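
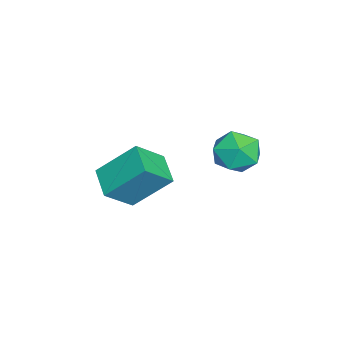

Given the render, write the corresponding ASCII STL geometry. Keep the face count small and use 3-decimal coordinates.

solid 
facet normal -0.860 -0.393 0.326
outer loop
vertex 2.157 -2.77 -1.065
vertex 1.393 -1.912 -2.045
vertex 2.295 -4.194 -2.418
endloop
endfacet
facet normal 0.506 -0.568 0.649
outer loop
vertex 3.447 -3.668 -2.855
vertex 2.157 -2.77 -1.065
vertex 2.295 -4.194 -2.418
endloop
endfacet
facet normal -0.860 -0.393 0.326
outer loop
vertex 2.295 -4.194 -2.418
vertex 1.393 -1.912 -2.045
vertex 1.531 -3.337 -3.399
endloop
endfacet
facet normal 0.070 -0.724 -0.687
outer loop
vertex 1.531 -3.337 -3.399
vertex 3.447 -3.668 -2.855
vertex 2.295 -4.194 -2.418
endloop
endfacet
facet normal -0.069 0.723 0.687
outer loop
vertex 2.157 -2.77 -1.065
vertex 2.545 -1.386 -2.482
vertex 1.393 -1.912 -2.045
endloop
endfacet
facet normal 0.506 -0.568 0.649
outer loop
vertex 3.309 -2.243 -1.501
vertex 2.157 -2.77 -1.065
vertex 3.447 -3.668 -2.855
endloop
endfacet
facet normal -0.071 0.723 0.687
outer loop
vertex 3.309 -2.243 -1.501
vertex 2.545 -1.386 -2.482
vertex 2.157 -2.77 -1.065
endloop
endfacet
facet normal -0.506 0.568 -0.649
outer loop
vertex 1.393 -1.912 -2.045
vertex 2.545 -1.386 -2.482
vertex 1.531 -3.337 -3.399
endloop
endfacet
facet normal 0.070 -0.723 -0.688
outer loop
vertex 2.683 -2.81 -3.835
vertex 3.447 -3.668 -2.855
vertex 1.531 -3.337 -3.399
endloop
endfacet
facet normal -0.506 0.568 -0.649
outer loop
vertex 1.531 -3.337 -3.399
vertex 2.545 -1.386 -2.482
vertex 2.683 -2.81 -3.835
endloop
endfacet
facet normal 0.860 0.393 -0.326
outer loop
vertex 2.683 -2.81 -3.835
vertex 3.309 -2.243 -1.501
vertex 3.447 -3.668 -2.855
endloop
endfacet
facet normal 0.860 0.393 -0.326
outer loop
vertex 2.545 -1.386 -2.482
vertex 3.309 -2.243 -1.501
vertex 2.683 -2.81 -3.835
endloop
endfacet
facet normal -0.536 0.284 0.795
outer loop
vertex 2.69 1.55 0.078
vertex 1.949 0.965 -0.212
vertex 2.651 0.612 0.387
endloop
endfacet
facet normal 0.163 0.303 0.939
outer loop
vertex 2.69 1.55 0.078
vertex 2.651 0.612 0.387
vertex 3.515 1.005 0.11
endloop
endfacet
facet normal 0.473 0.744 0.473
outer loop
vertex 2.69 1.55 0.078
vertex 3.515 1.005 0.11
vertex 3.346 1.602 -0.66
endloop
endfacet
facet normal -0.034 0.999 0.040
outer loop
vertex 2.69 1.55 0.078
vertex 3.346 1.602 -0.66
vertex 2.378 1.577 -0.859
endloop
endfacet
facet normal -0.658 0.714 0.240
outer loop
vertex 2.69 1.55 0.078
vertex 2.378 1.577 -0.859
vertex 1.949 0.965 -0.212
endloop
endfacet
facet normal 0.427 -0.353 0.832
outer loop
vertex 3.515 1.005 0.11
vertex 2.651 0.612 0.387
vertex 3.282 0.083 -0.161
endloop
endfacet
facet normal -0.703 -0.381 0.600
outer loop
vertex 2.651 0.612 0.387
vertex 1.949 0.965 -0.212
vertex 2.314 0.058 -0.36
endloop
endfacet
facet normal -0.901 0.315 -0.299
outer loop
vertex 1.949 0.965 -0.212
vertex 2.378 1.577 -0.859
vertex 2.145 0.655 -1.13
endloop
endfacet
facet normal 0.108 0.775 -0.623
outer loop
vertex 2.378 1.577 -0.859
vertex 3.346 1.602 -0.66
vertex 3.009 1.048 -1.407
endloop
endfacet
facet normal 0.929 0.361 0.076
outer loop
vertex 3.346 1.602 -0.66
vertex 3.515 1.005 0.11
vertex 3.711 0.695 -0.808
endloop
endfacet
facet normal 0.034 -0.999 -0.040
outer loop
vertex 2.97 0.11 -1.098
vertex 3.282 0.083 -0.161
vertex 2.314 0.058 -0.36
endloop
endfacet
facet normal -0.473 -0.744 -0.473
outer loop
vertex 2.97 0.11 -1.098
vertex 2.314 0.058 -0.36
vertex 2.145 0.655 -1.13
endloop
endfacet
facet normal -0.163 -0.303 -0.939
outer loop
vertex 2.97 0.11 -1.098
vertex 2.145 0.655 -1.13
vertex 3.009 1.048 -1.407
endloop
endfacet
facet normal 0.536 -0.284 -0.795
outer loop
vertex 2.97 0.11 -1.098
vertex 3.009 1.048 -1.407
vertex 3.711 0.695 -0.808
endloop
endfacet
facet normal 0.658 -0.714 -0.240
outer loop
vertex 2.97 0.11 -1.098
vertex 3.711 0.695 -0.808
vertex 3.282 0.083 -0.161
endloop
endfacet
facet normal -0.108 -0.775 0.623
outer loop
vertex 2.314 0.058 -0.36
vertex 3.282 0.083 -0.161
vertex 2.651 0.612 0.387
endloop
endfacet
facet normal -0.929 -0.361 -0.076
outer loop
vertex 2.145 0.655 -1.13
vertex 2.314 0.058 -0.36
vertex 1.949 0.965 -0.212
endloop
endfacet
facet normal -0.427 0.353 -0.832
outer loop
vertex 3.009 1.048 -1.407
vertex 2.145 0.655 -1.13
vertex 2.378 1.577 -0.859
endloop
endfacet
facet normal 0.703 0.381 -0.600
outer loop
vertex 3.711 0.695 -0.808
vertex 3.009 1.048 -1.407
vertex 3.346 1.602 -0.66
endloop
endfacet
facet normal 0.901 -0.315 0.299
outer loop
vertex 3.282 0.083 -0.161
vertex 3.711 0.695 -0.808
vertex 3.515 1.005 0.11
endloop
endfacet

endsolid


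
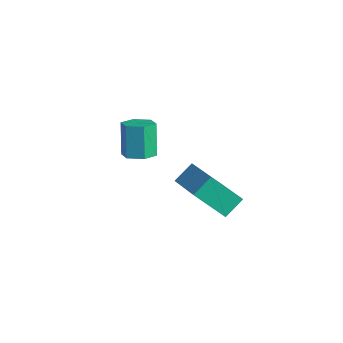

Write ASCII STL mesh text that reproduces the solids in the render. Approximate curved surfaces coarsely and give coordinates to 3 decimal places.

solid 
facet normal -0.459 -0.505 0.731
outer loop
vertex 2.204 -1.952 -2.168
vertex 0.773 -1.53 -2.774
vertex 2.202 -2.643 -2.646
endloop
endfacet
facet normal 0.889 -0.263 0.376
outer loop
vertex 2.867 -1.91 -3.706
vertex 2.204 -1.952 -2.168
vertex 2.202 -2.643 -2.646
endloop
endfacet
facet normal -0.459 -0.505 0.731
outer loop
vertex 2.202 -2.643 -2.646
vertex 0.773 -1.53 -2.774
vertex 0.772 -2.221 -3.252
endloop
endfacet
facet normal -0.001 -0.822 -0.569
outer loop
vertex 0.772 -2.221 -3.252
vertex 2.867 -1.91 -3.706
vertex 2.202 -2.643 -2.646
endloop
endfacet
facet normal 0.001 0.822 0.569
outer loop
vertex 2.204 -1.952 -2.168
vertex 1.438 -0.797 -3.834
vertex 0.773 -1.53 -2.774
endloop
endfacet
facet normal 0.889 -0.261 0.376
outer loop
vertex 2.868 -1.219 -3.228
vertex 2.204 -1.952 -2.168
vertex 2.867 -1.91 -3.706
endloop
endfacet
facet normal 0.001 0.822 0.569
outer loop
vertex 2.868 -1.219 -3.228
vertex 1.438 -0.797 -3.834
vertex 2.204 -1.952 -2.168
endloop
endfacet
facet normal -0.889 0.262 -0.377
outer loop
vertex 0.773 -1.53 -2.774
vertex 1.438 -0.797 -3.834
vertex 0.772 -2.221 -3.252
endloop
endfacet
facet normal -0.001 -0.822 -0.569
outer loop
vertex 1.436 -1.488 -4.312
vertex 2.867 -1.91 -3.706
vertex 0.772 -2.221 -3.252
endloop
endfacet
facet normal -0.889 0.262 -0.375
outer loop
vertex 0.772 -2.221 -3.252
vertex 1.438 -0.797 -3.834
vertex 1.436 -1.488 -4.312
endloop
endfacet
facet normal 0.459 0.505 -0.731
outer loop
vertex 1.436 -1.488 -4.312
vertex 2.868 -1.219 -3.228
vertex 2.867 -1.91 -3.706
endloop
endfacet
facet normal 0.459 0.505 -0.731
outer loop
vertex 1.438 -0.797 -3.834
vertex 2.868 -1.219 -3.228
vertex 1.436 -1.488 -4.312
endloop
endfacet
facet normal 0.347 -0.261 -0.901
outer loop
vertex -1.034 -1.494 -3.681
vertex -1.48 -1.876 -3.742
vertex -1.541 -1.319 -3.927
endloop
endfacet
facet normal 0.376 0.919 -0.122
outer loop
vertex -1.034 -1.494 -3.681
vertex -1.541 -1.319 -3.927
vertex -1.475 -1.162 -2.537
endloop
endfacet
facet normal 0.376 0.919 -0.122
outer loop
vertex -1.475 -1.162 -2.537
vertex -1.541 -1.319 -3.927
vertex -1.982 -0.987 -2.783
endloop
endfacet
facet normal -0.347 0.261 0.901
outer loop
vertex -1.475 -1.162 -2.537
vertex -1.982 -0.987 -2.783
vertex -1.92 -1.544 -2.598
endloop
endfacet
facet normal 0.347 -0.261 -0.901
outer loop
vertex -1.541 -1.319 -3.927
vertex -1.48 -1.876 -3.742
vertex -1.987 -1.701 -3.988
endloop
endfacet
facet normal -0.556 0.716 -0.422
outer loop
vertex -1.541 -1.319 -3.927
vertex -1.987 -1.701 -3.988
vertex -1.982 -0.987 -2.783
endloop
endfacet
facet normal -0.557 0.716 -0.422
outer loop
vertex -1.982 -0.987 -2.783
vertex -1.987 -1.701 -3.988
vertex -2.427 -1.369 -2.844
endloop
endfacet
facet normal -0.347 0.261 0.901
outer loop
vertex -1.982 -0.987 -2.783
vertex -2.427 -1.369 -2.844
vertex -1.92 -1.544 -2.598
endloop
endfacet
facet normal 0.347 -0.261 -0.901
outer loop
vertex -1.987 -1.701 -3.988
vertex -1.48 -1.876 -3.742
vertex -1.925 -2.258 -3.803
endloop
endfacet
facet normal -0.932 -0.203 -0.300
outer loop
vertex -1.987 -1.701 -3.988
vertex -1.925 -2.258 -3.803
vertex -2.427 -1.369 -2.844
endloop
endfacet
facet normal -0.932 -0.202 -0.301
outer loop
vertex -2.427 -1.369 -2.844
vertex -1.925 -2.258 -3.803
vertex -2.366 -1.926 -2.659
endloop
endfacet
facet normal -0.347 0.261 0.901
outer loop
vertex -2.427 -1.369 -2.844
vertex -2.366 -1.926 -2.659
vertex -1.92 -1.544 -2.598
endloop
endfacet
facet normal 0.347 -0.261 -0.901
outer loop
vertex -1.925 -2.258 -3.803
vertex -1.48 -1.876 -3.742
vertex -1.418 -2.433 -3.557
endloop
endfacet
facet normal -0.376 -0.919 0.122
outer loop
vertex -1.925 -2.258 -3.803
vertex -1.418 -2.433 -3.557
vertex -2.366 -1.926 -2.659
endloop
endfacet
facet normal -0.376 -0.919 0.122
outer loop
vertex -2.366 -1.926 -2.659
vertex -1.418 -2.433 -3.557
vertex -1.859 -2.101 -2.413
endloop
endfacet
facet normal -0.347 0.261 0.901
outer loop
vertex -2.366 -1.926 -2.659
vertex -1.859 -2.101 -2.413
vertex -1.92 -1.544 -2.598
endloop
endfacet
facet normal 0.347 -0.261 -0.901
outer loop
vertex -1.418 -2.433 -3.557
vertex -1.48 -1.876 -3.742
vertex -0.973 -2.051 -3.496
endloop
endfacet
facet normal 0.556 -0.716 0.422
outer loop
vertex -1.418 -2.433 -3.557
vertex -0.973 -2.051 -3.496
vertex -1.859 -2.101 -2.413
endloop
endfacet
facet normal 0.556 -0.716 0.422
outer loop
vertex -1.859 -2.101 -2.413
vertex -0.973 -2.051 -3.496
vertex -1.413 -1.719 -2.352
endloop
endfacet
facet normal -0.347 0.261 0.901
outer loop
vertex -1.859 -2.101 -2.413
vertex -1.413 -1.719 -2.352
vertex -1.92 -1.544 -2.598
endloop
endfacet
facet normal 0.347 -0.261 -0.901
outer loop
vertex -0.973 -2.051 -3.496
vertex -1.48 -1.876 -3.742
vertex -1.034 -1.494 -3.681
endloop
endfacet
facet normal 0.932 0.202 0.300
outer loop
vertex -0.973 -2.051 -3.496
vertex -1.034 -1.494 -3.681
vertex -1.413 -1.719 -2.352
endloop
endfacet
facet normal 0.932 0.203 0.300
outer loop
vertex -1.413 -1.719 -2.352
vertex -1.034 -1.494 -3.681
vertex -1.475 -1.162 -2.537
endloop
endfacet
facet normal -0.347 0.261 0.901
outer loop
vertex -1.413 -1.719 -2.352
vertex -1.475 -1.162 -2.537
vertex -1.92 -1.544 -2.598
endloop
endfacet

endsolid


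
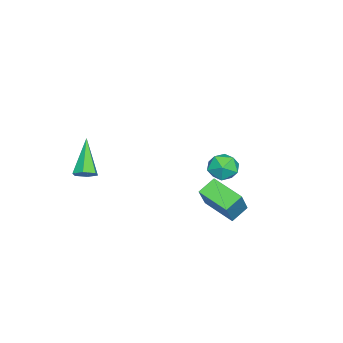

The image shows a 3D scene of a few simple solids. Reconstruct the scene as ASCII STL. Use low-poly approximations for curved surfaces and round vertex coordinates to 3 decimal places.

solid 
facet normal -0.725 0.467 0.506
outer loop
vertex 2.235 1.65 0.784
vertex 2.793 2.959 0.376
vertex 1.382 1.637 -0.426
endloop
endfacet
facet normal -0.378 -0.884 0.276
outer loop
vertex 2.027 1.221 -0.876
vertex 2.235 1.65 0.784
vertex 1.382 1.637 -0.426
endloop
endfacet
facet normal -0.725 0.467 0.507
outer loop
vertex 1.382 1.637 -0.426
vertex 2.793 2.959 0.376
vertex 1.94 2.946 -0.833
endloop
endfacet
facet normal -0.576 -0.009 -0.817
outer loop
vertex 1.94 2.946 -0.833
vertex 2.027 1.221 -0.876
vertex 1.382 1.637 -0.426
endloop
endfacet
facet normal 0.576 0.009 0.817
outer loop
vertex 2.235 1.65 0.784
vertex 3.438 2.543 -0.074
vertex 2.793 2.959 0.376
endloop
endfacet
facet normal -0.377 -0.884 0.276
outer loop
vertex 2.88 1.234 0.333
vertex 2.235 1.65 0.784
vertex 2.027 1.221 -0.876
endloop
endfacet
facet normal 0.577 0.008 0.817
outer loop
vertex 2.88 1.234 0.333
vertex 3.438 2.543 -0.074
vertex 2.235 1.65 0.784
endloop
endfacet
facet normal 0.378 0.884 -0.276
outer loop
vertex 2.793 2.959 0.376
vertex 3.438 2.543 -0.074
vertex 1.94 2.946 -0.833
endloop
endfacet
facet normal -0.577 -0.009 -0.817
outer loop
vertex 2.585 2.53 -1.284
vertex 2.027 1.221 -0.876
vertex 1.94 2.946 -0.833
endloop
endfacet
facet normal 0.377 0.884 -0.276
outer loop
vertex 1.94 2.946 -0.833
vertex 3.438 2.543 -0.074
vertex 2.585 2.53 -1.284
endloop
endfacet
facet normal 0.725 -0.467 -0.506
outer loop
vertex 2.585 2.53 -1.284
vertex 2.88 1.234 0.333
vertex 2.027 1.221 -0.876
endloop
endfacet
facet normal 0.725 -0.467 -0.506
outer loop
vertex 3.438 2.543 -0.074
vertex 2.88 1.234 0.333
vertex 2.585 2.53 -1.284
endloop
endfacet
facet normal -0.208 0.927 0.313
outer loop
vertex -1.047 1.621 -0.912
vertex -1.804 1.442 -0.886
vertex -1.356 1.331 -0.259
endloop
endfacet
facet normal 0.441 0.724 0.530
outer loop
vertex -1.047 1.621 -0.912
vertex -1.356 1.331 -0.259
vertex -0.659 1.085 -0.503
endloop
endfacet
facet normal 0.826 0.562 -0.047
outer loop
vertex -1.047 1.621 -0.912
vertex -0.659 1.085 -0.503
vertex -0.676 1.045 -1.279
endloop
endfacet
facet normal 0.415 0.664 -0.623
outer loop
vertex -1.047 1.621 -0.912
vertex -0.676 1.045 -1.279
vertex -1.384 1.265 -1.516
endloop
endfacet
facet normal -0.224 0.889 -0.399
outer loop
vertex -1.047 1.621 -0.912
vertex -1.384 1.265 -1.516
vertex -1.804 1.442 -0.886
endloop
endfacet
facet normal 0.368 0.130 0.921
outer loop
vertex -0.659 1.085 -0.503
vertex -1.356 1.331 -0.259
vertex -1.176 0.575 -0.224
endloop
endfacet
facet normal -0.683 0.458 0.569
outer loop
vertex -1.356 1.331 -0.259
vertex -1.804 1.442 -0.886
vertex -1.884 0.795 -0.461
endloop
endfacet
facet normal -0.708 0.398 -0.584
outer loop
vertex -1.804 1.442 -0.886
vertex -1.384 1.265 -1.516
vertex -1.901 0.755 -1.237
endloop
endfacet
facet normal 0.327 0.034 -0.944
outer loop
vertex -1.384 1.265 -1.516
vertex -0.676 1.045 -1.279
vertex -1.204 0.509 -1.481
endloop
endfacet
facet normal 0.991 -0.132 -0.015
outer loop
vertex -0.676 1.045 -1.279
vertex -0.659 1.085 -0.503
vertex -0.756 0.398 -0.854
endloop
endfacet
facet normal -0.415 -0.664 0.623
outer loop
vertex -1.513 0.219 -0.828
vertex -1.176 0.575 -0.224
vertex -1.884 0.795 -0.461
endloop
endfacet
facet normal -0.826 -0.562 0.047
outer loop
vertex -1.513 0.219 -0.828
vertex -1.884 0.795 -0.461
vertex -1.901 0.755 -1.237
endloop
endfacet
facet normal -0.441 -0.724 -0.530
outer loop
vertex -1.513 0.219 -0.828
vertex -1.901 0.755 -1.237
vertex -1.204 0.509 -1.481
endloop
endfacet
facet normal 0.208 -0.927 -0.313
outer loop
vertex -1.513 0.219 -0.828
vertex -1.204 0.509 -1.481
vertex -0.756 0.398 -0.854
endloop
endfacet
facet normal 0.224 -0.889 0.399
outer loop
vertex -1.513 0.219 -0.828
vertex -0.756 0.398 -0.854
vertex -1.176 0.575 -0.224
endloop
endfacet
facet normal -0.327 -0.034 0.944
outer loop
vertex -1.884 0.795 -0.461
vertex -1.176 0.575 -0.224
vertex -1.356 1.331 -0.259
endloop
endfacet
facet normal -0.991 0.132 0.015
outer loop
vertex -1.901 0.755 -1.237
vertex -1.884 0.795 -0.461
vertex -1.804 1.442 -0.886
endloop
endfacet
facet normal -0.368 -0.130 -0.921
outer loop
vertex -1.204 0.509 -1.481
vertex -1.901 0.755 -1.237
vertex -1.384 1.265 -1.516
endloop
endfacet
facet normal 0.683 -0.458 -0.569
outer loop
vertex -0.756 0.398 -0.854
vertex -1.204 0.509 -1.481
vertex -0.676 1.045 -1.279
endloop
endfacet
facet normal 0.708 -0.398 0.584
outer loop
vertex -1.176 0.575 -0.224
vertex -0.756 0.398 -0.854
vertex -0.659 1.085 -0.503
endloop
endfacet
facet normal 0.675 0.224 -0.703
outer loop
vertex 4.694 -3.287 1.542
vertex 4.407 -2.878 1.397
vertex 4.771 -2.823 1.764
endloop
endfacet
facet normal 0.538 -0.435 0.722
outer loop
vertex 4.694 -3.287 1.542
vertex 4.771 -2.823 1.764
vertex 3.193 -3.282 2.663
endloop
endfacet
facet normal 0.675 0.224 -0.703
outer loop
vertex 4.771 -2.823 1.764
vertex 4.407 -2.878 1.397
vertex 4.484 -2.414 1.619
endloop
endfacet
facet normal 0.312 0.504 0.805
outer loop
vertex 4.771 -2.823 1.764
vertex 4.484 -2.414 1.619
vertex 3.193 -3.282 2.663
endloop
endfacet
facet normal 0.675 0.225 -0.703
outer loop
vertex 4.484 -2.414 1.619
vertex 4.407 -2.878 1.397
vertex 4.12 -2.47 1.252
endloop
endfacet
facet normal -0.391 0.885 0.253
outer loop
vertex 4.484 -2.414 1.619
vertex 4.12 -2.47 1.252
vertex 3.193 -3.282 2.663
endloop
endfacet
facet normal 0.675 0.225 -0.703
outer loop
vertex 4.12 -2.47 1.252
vertex 4.407 -2.878 1.397
vertex 4.043 -2.934 1.03
endloop
endfacet
facet normal -0.865 0.326 -0.381
outer loop
vertex 4.12 -2.47 1.252
vertex 4.043 -2.934 1.03
vertex 3.193 -3.282 2.663
endloop
endfacet
facet normal 0.675 0.225 -0.703
outer loop
vertex 4.043 -2.934 1.03
vertex 4.407 -2.878 1.397
vertex 4.33 -3.342 1.175
endloop
endfacet
facet normal -0.639 -0.614 -0.463
outer loop
vertex 4.043 -2.934 1.03
vertex 4.33 -3.342 1.175
vertex 3.193 -3.282 2.663
endloop
endfacet
facet normal 0.675 0.224 -0.703
outer loop
vertex 4.33 -3.342 1.175
vertex 4.407 -2.878 1.397
vertex 4.694 -3.287 1.542
endloop
endfacet
facet normal 0.062 -0.994 0.087
outer loop
vertex 4.33 -3.342 1.175
vertex 4.694 -3.287 1.542
vertex 3.193 -3.282 2.663
endloop
endfacet

endsolid


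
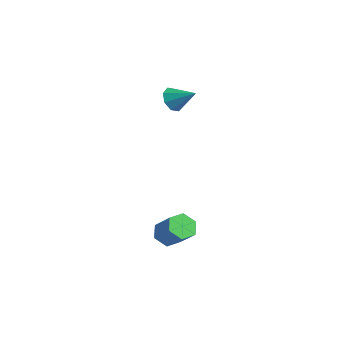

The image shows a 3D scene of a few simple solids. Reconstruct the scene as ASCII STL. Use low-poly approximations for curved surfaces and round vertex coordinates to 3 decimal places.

solid 
facet normal -0.744 -0.435 -0.508
outer loop
vertex -3.703 2.629 0.845
vertex -4.293 3.141 1.271
vertex -3.823 3.215 0.519
endloop
endfacet
facet normal 0.909 -0.044 -0.414
outer loop
vertex -3.703 2.629 0.845
vertex -3.823 3.215 0.519
vertex -3.067 3.859 2.109
endloop
endfacet
facet normal -0.744 -0.435 -0.508
outer loop
vertex -3.823 3.215 0.519
vertex -4.293 3.141 1.271
vertex -4.219 3.758 0.634
endloop
endfacet
facet normal 0.628 0.570 -0.530
outer loop
vertex -3.823 3.215 0.519
vertex -4.219 3.758 0.634
vertex -3.067 3.859 2.109
endloop
endfacet
facet normal -0.743 -0.435 -0.508
outer loop
vertex -4.219 3.758 0.634
vertex -4.293 3.141 1.271
vertex -4.658 3.939 1.121
endloop
endfacet
facet normal 0.174 0.964 -0.202
outer loop
vertex -4.219 3.758 0.634
vertex -4.658 3.939 1.121
vertex -3.067 3.859 2.109
endloop
endfacet
facet normal -0.743 -0.435 -0.508
outer loop
vertex -4.658 3.939 1.121
vertex -4.293 3.141 1.271
vertex -4.884 3.653 1.697
endloop
endfacet
facet normal -0.188 0.907 0.377
outer loop
vertex -4.658 3.939 1.121
vertex -4.884 3.653 1.697
vertex -3.067 3.859 2.109
endloop
endfacet
facet normal -0.743 -0.435 -0.508
outer loop
vertex -4.884 3.653 1.697
vertex -4.293 3.141 1.271
vertex -4.764 3.067 2.023
endloop
endfacet
facet normal -0.246 0.432 0.868
outer loop
vertex -4.884 3.653 1.697
vertex -4.764 3.067 2.023
vertex -3.067 3.859 2.109
endloop
endfacet
facet normal -0.743 -0.435 -0.508
outer loop
vertex -4.764 3.067 2.023
vertex -4.293 3.141 1.271
vertex -4.368 2.524 1.908
endloop
endfacet
facet normal 0.035 -0.182 0.983
outer loop
vertex -4.764 3.067 2.023
vertex -4.368 2.524 1.908
vertex -3.067 3.859 2.109
endloop
endfacet
facet normal -0.743 -0.435 -0.509
outer loop
vertex -4.368 2.524 1.908
vertex -4.293 3.141 1.271
vertex -3.928 2.343 1.421
endloop
endfacet
facet normal 0.489 -0.575 0.656
outer loop
vertex -4.368 2.524 1.908
vertex -3.928 2.343 1.421
vertex -3.067 3.859 2.109
endloop
endfacet
facet normal -0.744 -0.436 -0.507
outer loop
vertex -3.928 2.343 1.421
vertex -4.293 3.141 1.271
vertex -3.703 2.629 0.845
endloop
endfacet
facet normal 0.852 -0.518 0.076
outer loop
vertex -3.928 2.343 1.421
vertex -3.703 2.629 0.845
vertex -3.067 3.859 2.109
endloop
endfacet
facet normal -0.720 -0.062 -0.691
outer loop
vertex 2.875 -1.709 -5.173
vertex 2.312 -1.315 -4.622
vertex 2.8 -0.832 -5.173
endloop
endfacet
facet normal 0.689 0.059 -0.722
outer loop
vertex 2.875 -1.709 -5.173
vertex 2.8 -0.832 -5.173
vertex 4.17 -1.598 -3.928
endloop
endfacet
facet normal 0.689 0.059 -0.722
outer loop
vertex 4.17 -1.598 -3.928
vertex 2.8 -0.832 -5.173
vertex 4.095 -0.721 -3.928
endloop
endfacet
facet normal 0.720 0.062 0.691
outer loop
vertex 4.17 -1.598 -3.928
vertex 4.095 -0.721 -3.928
vertex 3.608 -1.205 -3.378
endloop
endfacet
facet normal -0.720 -0.062 -0.691
outer loop
vertex 2.8 -0.832 -5.173
vertex 2.312 -1.315 -4.622
vertex 2.237 -0.439 -4.622
endloop
endfacet
facet normal 0.270 0.893 -0.361
outer loop
vertex 2.8 -0.832 -5.173
vertex 2.237 -0.439 -4.622
vertex 4.095 -0.721 -3.928
endloop
endfacet
facet normal 0.270 0.893 -0.361
outer loop
vertex 4.095 -0.721 -3.928
vertex 2.237 -0.439 -4.622
vertex 3.533 -0.328 -3.377
endloop
endfacet
facet normal 0.720 0.061 0.691
outer loop
vertex 4.095 -0.721 -3.928
vertex 3.533 -0.328 -3.377
vertex 3.608 -1.205 -3.378
endloop
endfacet
facet normal -0.720 -0.062 -0.691
outer loop
vertex 2.237 -0.439 -4.622
vertex 2.312 -1.315 -4.622
vertex 1.75 -0.922 -4.072
endloop
endfacet
facet normal -0.418 0.833 0.361
outer loop
vertex 2.237 -0.439 -4.622
vertex 1.75 -0.922 -4.072
vertex 3.533 -0.328 -3.377
endloop
endfacet
facet normal -0.418 0.834 0.361
outer loop
vertex 3.533 -0.328 -3.377
vertex 1.75 -0.922 -4.072
vertex 3.045 -0.811 -2.827
endloop
endfacet
facet normal 0.720 0.061 0.692
outer loop
vertex 3.533 -0.328 -3.377
vertex 3.045 -0.811 -2.827
vertex 3.608 -1.205 -3.378
endloop
endfacet
facet normal -0.720 -0.062 -0.691
outer loop
vertex 1.75 -0.922 -4.072
vertex 2.312 -1.315 -4.622
vertex 1.825 -1.799 -4.072
endloop
endfacet
facet normal -0.689 -0.059 0.722
outer loop
vertex 1.75 -0.922 -4.072
vertex 1.825 -1.799 -4.072
vertex 3.045 -0.811 -2.827
endloop
endfacet
facet normal -0.689 -0.059 0.722
outer loop
vertex 3.045 -0.811 -2.827
vertex 1.825 -1.799 -4.072
vertex 3.12 -1.688 -2.827
endloop
endfacet
facet normal 0.720 0.062 0.691
outer loop
vertex 3.045 -0.811 -2.827
vertex 3.12 -1.688 -2.827
vertex 3.608 -1.205 -3.378
endloop
endfacet
facet normal -0.720 -0.061 -0.691
outer loop
vertex 1.825 -1.799 -4.072
vertex 2.312 -1.315 -4.622
vertex 2.387 -2.192 -4.623
endloop
endfacet
facet normal -0.270 -0.893 0.361
outer loop
vertex 1.825 -1.799 -4.072
vertex 2.387 -2.192 -4.623
vertex 3.12 -1.688 -2.827
endloop
endfacet
facet normal -0.270 -0.893 0.361
outer loop
vertex 3.12 -1.688 -2.827
vertex 2.387 -2.192 -4.623
vertex 3.683 -2.081 -3.378
endloop
endfacet
facet normal 0.720 0.062 0.691
outer loop
vertex 3.12 -1.688 -2.827
vertex 3.683 -2.081 -3.378
vertex 3.608 -1.205 -3.378
endloop
endfacet
facet normal -0.720 -0.061 -0.692
outer loop
vertex 2.387 -2.192 -4.623
vertex 2.312 -1.315 -4.622
vertex 2.875 -1.709 -5.173
endloop
endfacet
facet normal 0.418 -0.834 -0.361
outer loop
vertex 2.387 -2.192 -4.623
vertex 2.875 -1.709 -5.173
vertex 3.683 -2.081 -3.378
endloop
endfacet
facet normal 0.419 -0.833 -0.361
outer loop
vertex 3.683 -2.081 -3.378
vertex 2.875 -1.709 -5.173
vertex 4.17 -1.598 -3.928
endloop
endfacet
facet normal 0.720 0.062 0.691
outer loop
vertex 3.683 -2.081 -3.378
vertex 4.17 -1.598 -3.928
vertex 3.608 -1.205 -3.378
endloop
endfacet

endsolid


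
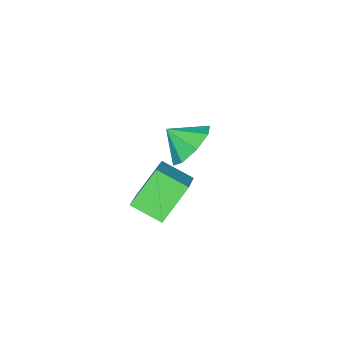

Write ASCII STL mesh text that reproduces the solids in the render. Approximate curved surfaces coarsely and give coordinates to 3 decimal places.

solid 
facet normal -0.300 0.754 -0.585
outer loop
vertex -2.259 -2.383 0.64
vertex -3.209 -2.754 0.65
vertex -2.686 -2.097 1.228
endloop
endfacet
facet normal 0.792 -0.064 0.607
outer loop
vertex -2.259 -2.383 0.64
vertex -2.686 -2.097 1.228
vertex -2.871 -3.606 1.31
endloop
endfacet
facet normal -0.300 0.754 -0.585
outer loop
vertex -2.686 -2.097 1.228
vertex -3.209 -2.754 0.65
vertex -3.419 -2.196 1.477
endloop
endfacet
facet normal 0.320 0.012 0.947
outer loop
vertex -2.686 -2.097 1.228
vertex -3.419 -2.196 1.477
vertex -2.871 -3.606 1.31
endloop
endfacet
facet normal -0.299 0.754 -0.585
outer loop
vertex -3.419 -2.196 1.477
vertex -3.209 -2.754 0.65
vertex -4.03 -2.621 1.241
endloop
endfacet
facet normal -0.228 -0.201 0.953
outer loop
vertex -3.419 -2.196 1.477
vertex -4.03 -2.621 1.241
vertex -2.871 -3.606 1.31
endloop
endfacet
facet normal -0.299 0.753 -0.585
outer loop
vertex -4.03 -2.621 1.241
vertex -3.209 -2.754 0.65
vertex -4.16 -3.125 0.659
endloop
endfacet
facet normal -0.529 -0.579 0.620
outer loop
vertex -4.03 -2.621 1.241
vertex -4.16 -3.125 0.659
vertex -2.871 -3.606 1.31
endloop
endfacet
facet normal -0.300 0.754 -0.584
outer loop
vertex -4.16 -3.125 0.659
vertex -3.209 -2.754 0.65
vertex -3.733 -3.411 0.071
endloop
endfacet
facet normal -0.408 -0.902 0.142
outer loop
vertex -4.16 -3.125 0.659
vertex -3.733 -3.411 0.071
vertex -2.871 -3.606 1.31
endloop
endfacet
facet normal -0.299 0.754 -0.585
outer loop
vertex -3.733 -3.411 0.071
vertex -3.209 -2.754 0.65
vertex -2.999 -3.313 -0.178
endloop
endfacet
facet normal 0.063 -0.978 -0.198
outer loop
vertex -3.733 -3.411 0.071
vertex -2.999 -3.313 -0.178
vertex -2.871 -3.606 1.31
endloop
endfacet
facet normal -0.300 0.754 -0.585
outer loop
vertex -2.999 -3.313 -0.178
vertex -3.209 -2.754 0.65
vertex -2.389 -2.887 0.058
endloop
endfacet
facet normal 0.612 -0.764 -0.203
outer loop
vertex -2.999 -3.313 -0.178
vertex -2.389 -2.887 0.058
vertex -2.871 -3.606 1.31
endloop
endfacet
facet normal -0.300 0.753 -0.585
outer loop
vertex -2.389 -2.887 0.058
vertex -3.209 -2.754 0.65
vertex -2.259 -2.383 0.64
endloop
endfacet
facet normal 0.913 -0.386 0.130
outer loop
vertex -2.389 -2.887 0.058
vertex -2.259 -2.383 0.64
vertex -2.871 -3.606 1.31
endloop
endfacet
facet normal -0.658 0.132 0.741
outer loop
vertex 0.345 -1.291 2.956
vertex 0.015 -0.21 2.471
vertex -0.802 -2.038 2.07
endloop
endfacet
facet normal 0.268 -0.879 0.394
outer loop
vertex 0.265 -2.25 0.869
vertex 0.345 -1.291 2.956
vertex -0.802 -2.038 2.07
endloop
endfacet
facet normal -0.659 0.132 0.741
outer loop
vertex -0.802 -2.038 2.07
vertex 0.015 -0.21 2.471
vertex -1.131 -0.956 1.585
endloop
endfacet
facet normal -0.703 -0.458 -0.544
outer loop
vertex -1.131 -0.956 1.585
vertex 0.265 -2.25 0.869
vertex -0.802 -2.038 2.07
endloop
endfacet
facet normal 0.703 0.459 0.544
outer loop
vertex 0.345 -1.291 2.956
vertex 1.082 -0.422 1.27
vertex 0.015 -0.21 2.471
endloop
endfacet
facet normal 0.268 -0.879 0.394
outer loop
vertex 1.411 -1.504 1.755
vertex 0.345 -1.291 2.956
vertex 0.265 -2.25 0.869
endloop
endfacet
facet normal 0.704 0.458 0.543
outer loop
vertex 1.411 -1.504 1.755
vertex 1.082 -0.422 1.27
vertex 0.345 -1.291 2.956
endloop
endfacet
facet normal -0.268 0.879 -0.393
outer loop
vertex 0.015 -0.21 2.471
vertex 1.082 -0.422 1.27
vertex -1.131 -0.956 1.585
endloop
endfacet
facet normal -0.703 -0.458 -0.543
outer loop
vertex -0.065 -1.169 0.384
vertex 0.265 -2.25 0.869
vertex -1.131 -0.956 1.585
endloop
endfacet
facet normal -0.268 0.879 -0.394
outer loop
vertex -1.131 -0.956 1.585
vertex 1.082 -0.422 1.27
vertex -0.065 -1.169 0.384
endloop
endfacet
facet normal 0.658 -0.131 -0.741
outer loop
vertex -0.065 -1.169 0.384
vertex 1.411 -1.504 1.755
vertex 0.265 -2.25 0.869
endloop
endfacet
facet normal 0.658 -0.132 -0.741
outer loop
vertex 1.082 -0.422 1.27
vertex 1.411 -1.504 1.755
vertex -0.065 -1.169 0.384
endloop
endfacet

endsolid


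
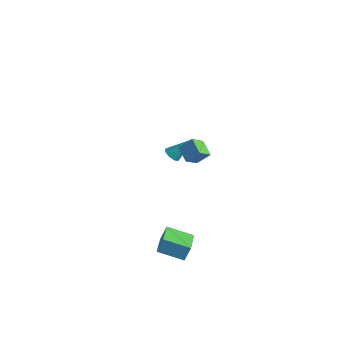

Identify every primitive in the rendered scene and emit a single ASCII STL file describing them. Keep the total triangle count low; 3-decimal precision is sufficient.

solid 
facet normal -0.723 0.671 -0.165
outer loop
vertex 2.949 -2.207 -1.852
vertex 3.922 -1.277 -2.334
vertex 2.845 -2.517 -2.658
endloop
endfacet
facet normal -0.680 -0.651 0.338
outer loop
vertex 4.038 -3.623 -2.386
vertex 2.949 -2.207 -1.852
vertex 2.845 -2.517 -2.658
endloop
endfacet
facet normal -0.723 0.671 -0.166
outer loop
vertex 2.845 -2.517 -2.658
vertex 3.922 -1.277 -2.334
vertex 3.819 -1.587 -3.141
endloop
endfacet
facet normal -0.119 -0.356 -0.927
outer loop
vertex 3.819 -1.587 -3.141
vertex 4.038 -3.623 -2.386
vertex 2.845 -2.517 -2.658
endloop
endfacet
facet normal 0.119 0.356 0.927
outer loop
vertex 2.949 -2.207 -1.852
vertex 5.115 -2.383 -2.062
vertex 3.922 -1.277 -2.334
endloop
endfacet
facet normal -0.681 -0.651 0.337
outer loop
vertex 4.141 -3.313 -1.579
vertex 2.949 -2.207 -1.852
vertex 4.038 -3.623 -2.386
endloop
endfacet
facet normal 0.119 0.357 0.927
outer loop
vertex 4.141 -3.313 -1.579
vertex 5.115 -2.383 -2.062
vertex 2.949 -2.207 -1.852
endloop
endfacet
facet normal 0.680 0.651 -0.337
outer loop
vertex 3.922 -1.277 -2.334
vertex 5.115 -2.383 -2.062
vertex 3.819 -1.587 -3.141
endloop
endfacet
facet normal -0.118 -0.356 -0.927
outer loop
vertex 5.011 -2.693 -2.868
vertex 4.038 -3.623 -2.386
vertex 3.819 -1.587 -3.141
endloop
endfacet
facet normal 0.681 0.650 -0.338
outer loop
vertex 3.819 -1.587 -3.141
vertex 5.115 -2.383 -2.062
vertex 5.011 -2.693 -2.868
endloop
endfacet
facet normal 0.723 -0.671 0.165
outer loop
vertex 5.011 -2.693 -2.868
vertex 4.141 -3.313 -1.579
vertex 4.038 -3.623 -2.386
endloop
endfacet
facet normal 0.723 -0.671 0.165
outer loop
vertex 5.115 -2.383 -2.062
vertex 4.141 -3.313 -1.579
vertex 5.011 -2.693 -2.868
endloop
endfacet
facet normal -0.391 -0.581 -0.714
outer loop
vertex -2.287 2.201 -1.609
vertex -2.76 2.39 -1.504
vertex -2.374 2.524 -1.824
endloop
endfacet
facet normal 0.967 0.106 -0.232
outer loop
vertex -2.287 2.201 -1.609
vertex -2.374 2.524 -1.824
vertex -2.1 3.37 -0.296
endloop
endfacet
facet normal -0.391 -0.580 -0.715
outer loop
vertex -2.374 2.524 -1.824
vertex -2.76 2.39 -1.504
vertex -2.686 2.769 -1.852
endloop
endfacet
facet normal 0.570 0.671 -0.474
outer loop
vertex -2.374 2.524 -1.824
vertex -2.686 2.769 -1.852
vertex -2.1 3.37 -0.296
endloop
endfacet
facet normal -0.390 -0.580 -0.715
outer loop
vertex -2.686 2.769 -1.852
vertex -2.76 2.39 -1.504
vertex -3.043 2.791 -1.675
endloop
endfacet
facet normal -0.103 0.940 -0.324
outer loop
vertex -2.686 2.769 -1.852
vertex -3.043 2.791 -1.675
vertex -2.1 3.37 -0.296
endloop
endfacet
facet normal -0.392 -0.581 -0.713
outer loop
vertex -3.043 2.791 -1.675
vertex -2.76 2.39 -1.504
vertex -3.233 2.579 -1.398
endloop
endfacet
facet normal -0.649 0.750 0.129
outer loop
vertex -3.043 2.791 -1.675
vertex -3.233 2.579 -1.398
vertex -2.1 3.37 -0.296
endloop
endfacet
facet normal -0.392 -0.579 -0.715
outer loop
vertex -3.233 2.579 -1.398
vertex -2.76 2.39 -1.504
vertex -3.147 2.255 -1.183
endloop
endfacet
facet normal -0.754 0.213 0.622
outer loop
vertex -3.233 2.579 -1.398
vertex -3.147 2.255 -1.183
vertex -2.1 3.37 -0.296
endloop
endfacet
facet normal -0.391 -0.580 -0.715
outer loop
vertex -3.147 2.255 -1.183
vertex -2.76 2.39 -1.504
vertex -2.834 2.011 -1.156
endloop
endfacet
facet normal -0.353 -0.357 0.865
outer loop
vertex -3.147 2.255 -1.183
vertex -2.834 2.011 -1.156
vertex -2.1 3.37 -0.296
endloop
endfacet
facet normal -0.391 -0.580 -0.715
outer loop
vertex -2.834 2.011 -1.156
vertex -2.76 2.39 -1.504
vertex -2.478 1.988 -1.332
endloop
endfacet
facet normal 0.314 -0.623 0.716
outer loop
vertex -2.834 2.011 -1.156
vertex -2.478 1.988 -1.332
vertex -2.1 3.37 -0.296
endloop
endfacet
facet normal -0.390 -0.580 -0.715
outer loop
vertex -2.478 1.988 -1.332
vertex -2.76 2.39 -1.504
vertex -2.287 2.201 -1.609
endloop
endfacet
facet normal 0.863 -0.433 0.262
outer loop
vertex -2.478 1.988 -1.332
vertex -2.287 2.201 -1.609
vertex -2.1 3.37 -0.296
endloop
endfacet
facet normal -0.500 -0.507 -0.702
outer loop
vertex 3.826 -1.714 3.188
vertex 2.983 -1.523 3.65
vertex 3.737 -0.984 2.724
endloop
endfacet
facet normal 0.860 -0.195 -0.472
outer loop
vertex 4.197 -0.517 3.37
vertex 3.826 -1.714 3.188
vertex 3.737 -0.984 2.724
endloop
endfacet
facet normal -0.500 -0.507 -0.702
outer loop
vertex 3.737 -0.984 2.724
vertex 2.983 -1.523 3.65
vertex 2.894 -0.793 3.186
endloop
endfacet
facet normal -0.102 0.839 -0.534
outer loop
vertex 2.894 -0.793 3.186
vertex 4.197 -0.517 3.37
vertex 3.737 -0.984 2.724
endloop
endfacet
facet normal 0.102 -0.839 0.534
outer loop
vertex 3.826 -1.714 3.188
vertex 3.443 -1.056 4.296
vertex 2.983 -1.523 3.65
endloop
endfacet
facet normal 0.860 -0.195 -0.472
outer loop
vertex 4.286 -1.247 3.834
vertex 3.826 -1.714 3.188
vertex 4.197 -0.517 3.37
endloop
endfacet
facet normal 0.102 -0.839 0.534
outer loop
vertex 4.286 -1.247 3.834
vertex 3.443 -1.056 4.296
vertex 3.826 -1.714 3.188
endloop
endfacet
facet normal -0.860 0.195 0.472
outer loop
vertex 2.983 -1.523 3.65
vertex 3.443 -1.056 4.296
vertex 2.894 -0.793 3.186
endloop
endfacet
facet normal -0.102 0.839 -0.534
outer loop
vertex 3.354 -0.326 3.832
vertex 4.197 -0.517 3.37
vertex 2.894 -0.793 3.186
endloop
endfacet
facet normal -0.860 0.195 0.472
outer loop
vertex 2.894 -0.793 3.186
vertex 3.443 -1.056 4.296
vertex 3.354 -0.326 3.832
endloop
endfacet
facet normal 0.500 0.507 0.702
outer loop
vertex 3.354 -0.326 3.832
vertex 4.286 -1.247 3.834
vertex 4.197 -0.517 3.37
endloop
endfacet
facet normal 0.500 0.507 0.702
outer loop
vertex 3.443 -1.056 4.296
vertex 4.286 -1.247 3.834
vertex 3.354 -0.326 3.832
endloop
endfacet

endsolid


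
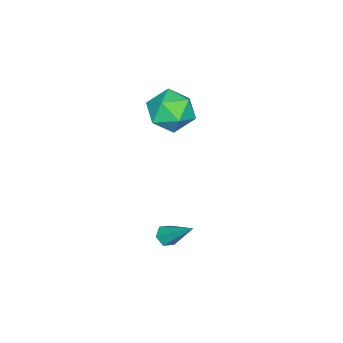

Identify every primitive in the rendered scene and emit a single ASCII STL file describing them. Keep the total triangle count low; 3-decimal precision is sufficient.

solid 
facet normal -0.573 0.780 0.251
outer loop
vertex -4.123 -0.134 2.505
vertex -4.945 -0.882 2.954
vertex -4.068 -0.464 3.656
endloop
endfacet
facet normal 0.119 0.956 0.268
outer loop
vertex -4.123 -0.134 2.505
vertex -4.068 -0.464 3.656
vertex -3.066 -0.405 3.0
endloop
endfacet
facet normal 0.392 0.838 -0.379
outer loop
vertex -4.123 -0.134 2.505
vertex -3.066 -0.405 3.0
vertex -3.324 -0.785 1.893
endloop
endfacet
facet normal -0.130 0.589 -0.797
outer loop
vertex -4.123 -0.134 2.505
vertex -3.324 -0.785 1.893
vertex -4.486 -1.08 1.865
endloop
endfacet
facet normal -0.726 0.554 -0.407
outer loop
vertex -4.123 -0.134 2.505
vertex -4.486 -1.08 1.865
vertex -4.945 -0.882 2.954
endloop
endfacet
facet normal 0.446 0.519 0.729
outer loop
vertex -3.066 -0.405 3.0
vertex -4.068 -0.464 3.656
vertex -3.234 -1.32 3.755
endloop
endfacet
facet normal -0.673 0.235 0.701
outer loop
vertex -4.068 -0.464 3.656
vertex -4.945 -0.882 2.954
vertex -4.396 -1.615 3.727
endloop
endfacet
facet normal -0.922 -0.132 -0.365
outer loop
vertex -4.945 -0.882 2.954
vertex -4.486 -1.08 1.865
vertex -4.654 -1.995 2.62
endloop
endfacet
facet normal 0.043 -0.074 -0.996
outer loop
vertex -4.486 -1.08 1.865
vertex -3.324 -0.785 1.893
vertex -3.652 -1.936 1.964
endloop
endfacet
facet normal 0.889 0.328 -0.320
outer loop
vertex -3.324 -0.785 1.893
vertex -3.066 -0.405 3.0
vertex -2.775 -1.518 2.666
endloop
endfacet
facet normal 0.130 -0.589 0.797
outer loop
vertex -3.597 -2.266 3.115
vertex -3.234 -1.32 3.755
vertex -4.396 -1.615 3.727
endloop
endfacet
facet normal -0.392 -0.838 0.379
outer loop
vertex -3.597 -2.266 3.115
vertex -4.396 -1.615 3.727
vertex -4.654 -1.995 2.62
endloop
endfacet
facet normal -0.119 -0.956 -0.268
outer loop
vertex -3.597 -2.266 3.115
vertex -4.654 -1.995 2.62
vertex -3.652 -1.936 1.964
endloop
endfacet
facet normal 0.573 -0.780 -0.251
outer loop
vertex -3.597 -2.266 3.115
vertex -3.652 -1.936 1.964
vertex -2.775 -1.518 2.666
endloop
endfacet
facet normal 0.726 -0.554 0.407
outer loop
vertex -3.597 -2.266 3.115
vertex -2.775 -1.518 2.666
vertex -3.234 -1.32 3.755
endloop
endfacet
facet normal -0.043 0.074 0.996
outer loop
vertex -4.396 -1.615 3.727
vertex -3.234 -1.32 3.755
vertex -4.068 -0.464 3.656
endloop
endfacet
facet normal -0.889 -0.328 0.320
outer loop
vertex -4.654 -1.995 2.62
vertex -4.396 -1.615 3.727
vertex -4.945 -0.882 2.954
endloop
endfacet
facet normal -0.446 -0.519 -0.729
outer loop
vertex -3.652 -1.936 1.964
vertex -4.654 -1.995 2.62
vertex -4.486 -1.08 1.865
endloop
endfacet
facet normal 0.673 -0.235 -0.701
outer loop
vertex -2.775 -1.518 2.666
vertex -3.652 -1.936 1.964
vertex -3.324 -0.785 1.893
endloop
endfacet
facet normal 0.922 0.132 0.365
outer loop
vertex -3.234 -1.32 3.755
vertex -2.775 -1.518 2.666
vertex -3.066 -0.405 3.0
endloop
endfacet
facet normal -0.170 -0.691 -0.702
outer loop
vertex -0.551 0.182 -3.226
vertex -1.057 0.085 -3.008
vertex -0.994 0.474 -3.406
endloop
endfacet
facet normal 0.611 0.644 -0.460
outer loop
vertex -0.551 0.182 -3.226
vertex -0.994 0.474 -3.406
vertex -0.703 1.535 -1.532
endloop
endfacet
facet normal -0.169 -0.691 -0.702
outer loop
vertex -0.994 0.474 -3.406
vertex -1.057 0.085 -3.008
vertex -1.5 0.376 -3.188
endloop
endfacet
facet normal -0.344 0.839 -0.422
outer loop
vertex -0.994 0.474 -3.406
vertex -1.5 0.376 -3.188
vertex -0.703 1.535 -1.532
endloop
endfacet
facet normal -0.168 -0.691 -0.704
outer loop
vertex -1.5 0.376 -3.188
vertex -1.057 0.085 -3.008
vertex -1.564 -0.013 -2.791
endloop
endfacet
facet normal -0.916 0.350 0.196
outer loop
vertex -1.5 0.376 -3.188
vertex -1.564 -0.013 -2.791
vertex -0.703 1.535 -1.532
endloop
endfacet
facet normal -0.167 -0.692 -0.703
outer loop
vertex -1.564 -0.013 -2.791
vertex -1.057 0.085 -3.008
vertex -1.121 -0.304 -2.61
endloop
endfacet
facet normal -0.536 -0.333 0.776
outer loop
vertex -1.564 -0.013 -2.791
vertex -1.121 -0.304 -2.61
vertex -0.703 1.535 -1.532
endloop
endfacet
facet normal -0.170 -0.691 -0.703
outer loop
vertex -1.121 -0.304 -2.61
vertex -1.057 0.085 -3.008
vertex -0.615 -0.207 -2.828
endloop
endfacet
facet normal 0.419 -0.528 0.738
outer loop
vertex -1.121 -0.304 -2.61
vertex -0.615 -0.207 -2.828
vertex -0.703 1.535 -1.532
endloop
endfacet
facet normal -0.170 -0.691 -0.703
outer loop
vertex -0.615 -0.207 -2.828
vertex -1.057 0.085 -3.008
vertex -0.551 0.182 -3.226
endloop
endfacet
facet normal 0.992 -0.040 0.121
outer loop
vertex -0.615 -0.207 -2.828
vertex -0.551 0.182 -3.226
vertex -0.703 1.535 -1.532
endloop
endfacet

endsolid


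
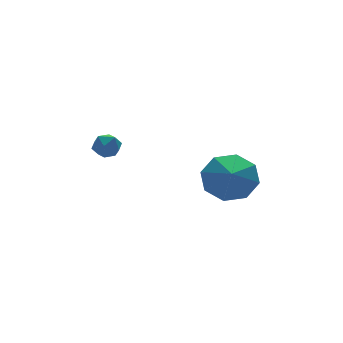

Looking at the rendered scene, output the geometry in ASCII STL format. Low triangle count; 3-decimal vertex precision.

solid 
facet normal 0.413 0.729 -0.546
outer loop
vertex 4.75 -1.866 -1.832
vertex 4.253 -2.245 -2.713
vertex 4.004 -1.528 -1.945
endloop
endfacet
facet normal -0.107 0.095 0.990
outer loop
vertex 4.75 -1.866 -1.832
vertex 4.004 -1.528 -1.945
vertex 3.567 -3.455 -1.807
endloop
endfacet
facet normal 0.412 0.729 -0.547
outer loop
vertex 4.004 -1.528 -1.945
vertex 4.253 -2.245 -2.713
vertex 3.404 -1.61 -2.507
endloop
endfacet
facet normal -0.684 0.205 0.700
outer loop
vertex 4.004 -1.528 -1.945
vertex 3.404 -1.61 -2.507
vertex 3.567 -3.455 -1.807
endloop
endfacet
facet normal 0.413 0.729 -0.546
outer loop
vertex 3.404 -1.61 -2.507
vertex 4.253 -2.245 -2.713
vertex 3.301 -2.064 -3.191
endloop
endfacet
facet normal -0.986 -0.025 0.165
outer loop
vertex 3.404 -1.61 -2.507
vertex 3.301 -2.064 -3.191
vertex 3.567 -3.455 -1.807
endloop
endfacet
facet normal 0.413 0.729 -0.546
outer loop
vertex 3.301 -2.064 -3.191
vertex 4.253 -2.245 -2.713
vertex 3.756 -2.624 -3.594
endloop
endfacet
facet normal -0.835 -0.460 -0.302
outer loop
vertex 3.301 -2.064 -3.191
vertex 3.756 -2.624 -3.594
vertex 3.567 -3.455 -1.807
endloop
endfacet
facet normal 0.412 0.729 -0.546
outer loop
vertex 3.756 -2.624 -3.594
vertex 4.253 -2.245 -2.713
vertex 4.502 -2.962 -3.482
endloop
endfacet
facet normal -0.319 -0.846 -0.427
outer loop
vertex 3.756 -2.624 -3.594
vertex 4.502 -2.962 -3.482
vertex 3.567 -3.455 -1.807
endloop
endfacet
facet normal 0.413 0.729 -0.546
outer loop
vertex 4.502 -2.962 -3.482
vertex 4.253 -2.245 -2.713
vertex 5.102 -2.88 -2.919
endloop
endfacet
facet normal 0.259 -0.956 -0.137
outer loop
vertex 4.502 -2.962 -3.482
vertex 5.102 -2.88 -2.919
vertex 3.567 -3.455 -1.807
endloop
endfacet
facet normal 0.413 0.729 -0.546
outer loop
vertex 5.102 -2.88 -2.919
vertex 4.253 -2.245 -2.713
vertex 5.204 -2.426 -2.236
endloop
endfacet
facet normal 0.561 -0.726 0.399
outer loop
vertex 5.102 -2.88 -2.919
vertex 5.204 -2.426 -2.236
vertex 3.567 -3.455 -1.807
endloop
endfacet
facet normal 0.413 0.729 -0.546
outer loop
vertex 5.204 -2.426 -2.236
vertex 4.253 -2.245 -2.713
vertex 4.75 -1.866 -1.832
endloop
endfacet
facet normal 0.410 -0.291 0.864
outer loop
vertex 5.204 -2.426 -2.236
vertex 4.75 -1.866 -1.832
vertex 3.567 -3.455 -1.807
endloop
endfacet
facet normal -0.752 0.543 0.373
outer loop
vertex 1.354 2.622 -2.235
vertex 0.965 2.131 -2.305
vertex 1.285 2.205 -1.767
endloop
endfacet
facet normal -0.127 0.750 0.649
outer loop
vertex 1.354 2.622 -2.235
vertex 1.285 2.205 -1.767
vertex 1.858 2.426 -1.91
endloop
endfacet
facet normal 0.297 0.948 0.112
outer loop
vertex 1.354 2.622 -2.235
vertex 1.858 2.426 -1.91
vertex 1.892 2.489 -2.536
endloop
endfacet
facet normal -0.065 0.864 -0.499
outer loop
vertex 1.354 2.622 -2.235
vertex 1.892 2.489 -2.536
vertex 1.34 2.306 -2.781
endloop
endfacet
facet normal -0.714 0.614 -0.337
outer loop
vertex 1.354 2.622 -2.235
vertex 1.34 2.306 -2.781
vertex 0.965 2.131 -2.305
endloop
endfacet
facet normal 0.170 0.186 0.968
outer loop
vertex 1.858 2.426 -1.91
vertex 1.285 2.205 -1.767
vertex 1.78 1.814 -1.779
endloop
endfacet
facet normal -0.841 -0.150 0.521
outer loop
vertex 1.285 2.205 -1.767
vertex 0.965 2.131 -2.305
vertex 1.228 1.631 -2.024
endloop
endfacet
facet normal -0.779 -0.035 -0.626
outer loop
vertex 0.965 2.131 -2.305
vertex 1.34 2.306 -2.781
vertex 1.262 1.694 -2.65
endloop
endfacet
facet normal 0.271 0.371 -0.888
outer loop
vertex 1.34 2.306 -2.781
vertex 1.892 2.489 -2.536
vertex 1.835 1.915 -2.793
endloop
endfacet
facet normal 0.857 0.506 0.097
outer loop
vertex 1.892 2.489 -2.536
vertex 1.858 2.426 -1.91
vertex 2.155 1.989 -2.255
endloop
endfacet
facet normal 0.065 -0.864 0.499
outer loop
vertex 1.766 1.498 -2.325
vertex 1.78 1.814 -1.779
vertex 1.228 1.631 -2.024
endloop
endfacet
facet normal -0.297 -0.948 -0.112
outer loop
vertex 1.766 1.498 -2.325
vertex 1.228 1.631 -2.024
vertex 1.262 1.694 -2.65
endloop
endfacet
facet normal 0.127 -0.750 -0.649
outer loop
vertex 1.766 1.498 -2.325
vertex 1.262 1.694 -2.65
vertex 1.835 1.915 -2.793
endloop
endfacet
facet normal 0.752 -0.543 -0.373
outer loop
vertex 1.766 1.498 -2.325
vertex 1.835 1.915 -2.793
vertex 2.155 1.989 -2.255
endloop
endfacet
facet normal 0.714 -0.614 0.337
outer loop
vertex 1.766 1.498 -2.325
vertex 2.155 1.989 -2.255
vertex 1.78 1.814 -1.779
endloop
endfacet
facet normal -0.271 -0.371 0.888
outer loop
vertex 1.228 1.631 -2.024
vertex 1.78 1.814 -1.779
vertex 1.285 2.205 -1.767
endloop
endfacet
facet normal -0.857 -0.506 -0.097
outer loop
vertex 1.262 1.694 -2.65
vertex 1.228 1.631 -2.024
vertex 0.965 2.131 -2.305
endloop
endfacet
facet normal -0.170 -0.186 -0.968
outer loop
vertex 1.835 1.915 -2.793
vertex 1.262 1.694 -2.65
vertex 1.34 2.306 -2.781
endloop
endfacet
facet normal 0.841 0.150 -0.521
outer loop
vertex 2.155 1.989 -2.255
vertex 1.835 1.915 -2.793
vertex 1.892 2.489 -2.536
endloop
endfacet
facet normal 0.779 0.035 0.626
outer loop
vertex 1.78 1.814 -1.779
vertex 2.155 1.989 -2.255
vertex 1.858 2.426 -1.91
endloop
endfacet

endsolid


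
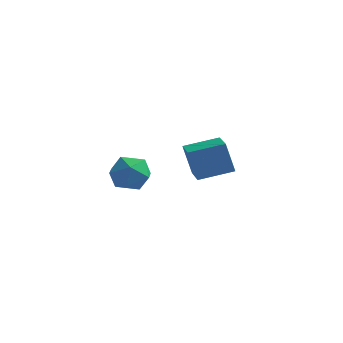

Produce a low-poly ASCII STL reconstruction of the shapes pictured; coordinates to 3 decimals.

solid 
facet normal -0.637 0.764 -0.098
outer loop
vertex -2.448 2.958 1.244
vertex -1.033 4.198 1.716
vertex -1.984 3.114 -0.561
endloop
endfacet
facet normal -0.730 -0.639 -0.243
outer loop
vertex -0.907 1.822 -0.396
vertex -2.448 2.958 1.244
vertex -1.984 3.114 -0.561
endloop
endfacet
facet normal -0.637 0.765 -0.098
outer loop
vertex -1.984 3.114 -0.561
vertex -1.033 4.198 1.716
vertex -0.568 4.354 -0.089
endloop
endfacet
facet normal 0.248 0.084 -0.965
outer loop
vertex -0.568 4.354 -0.089
vertex -0.907 1.822 -0.396
vertex -1.984 3.114 -0.561
endloop
endfacet
facet normal -0.248 -0.084 0.965
outer loop
vertex -2.448 2.958 1.244
vertex 0.044 2.906 1.881
vertex -1.033 4.198 1.716
endloop
endfacet
facet normal -0.730 -0.639 -0.243
outer loop
vertex -1.372 1.666 1.409
vertex -2.448 2.958 1.244
vertex -0.907 1.822 -0.396
endloop
endfacet
facet normal -0.248 -0.084 0.965
outer loop
vertex -1.372 1.666 1.409
vertex 0.044 2.906 1.881
vertex -2.448 2.958 1.244
endloop
endfacet
facet normal 0.730 0.639 0.243
outer loop
vertex -1.033 4.198 1.716
vertex 0.044 2.906 1.881
vertex -0.568 4.354 -0.089
endloop
endfacet
facet normal 0.249 0.084 -0.965
outer loop
vertex 0.508 3.062 0.076
vertex -0.907 1.822 -0.396
vertex -0.568 4.354 -0.089
endloop
endfacet
facet normal 0.730 0.639 0.243
outer loop
vertex -0.568 4.354 -0.089
vertex 0.044 2.906 1.881
vertex 0.508 3.062 0.076
endloop
endfacet
facet normal 0.637 -0.764 0.098
outer loop
vertex 0.508 3.062 0.076
vertex -1.372 1.666 1.409
vertex -0.907 1.822 -0.396
endloop
endfacet
facet normal 0.637 -0.765 0.098
outer loop
vertex 0.044 2.906 1.881
vertex -1.372 1.666 1.409
vertex 0.508 3.062 0.076
endloop
endfacet
facet normal -0.808 -0.355 0.470
outer loop
vertex -2.966 -2.729 1.446
vertex -2.425 -3.737 1.615
vertex -2.337 -2.894 2.402
endloop
endfacet
facet normal -0.753 0.352 0.556
outer loop
vertex -2.966 -2.729 1.446
vertex -2.337 -2.894 2.402
vertex -2.281 -1.885 1.84
endloop
endfacet
facet normal -0.752 0.653 -0.091
outer loop
vertex -2.966 -2.729 1.446
vertex -2.281 -1.885 1.84
vertex -2.334 -2.104 0.706
endloop
endfacet
facet normal -0.806 0.133 -0.577
outer loop
vertex -2.966 -2.729 1.446
vertex -2.334 -2.104 0.706
vertex -2.423 -3.249 0.567
endloop
endfacet
facet normal -0.841 -0.490 -0.230
outer loop
vertex -2.966 -2.729 1.446
vertex -2.423 -3.249 0.567
vertex -2.425 -3.737 1.615
endloop
endfacet
facet normal -0.124 0.488 0.864
outer loop
vertex -2.281 -1.885 1.84
vertex -2.337 -2.894 2.402
vertex -1.317 -2.371 2.253
endloop
endfacet
facet normal -0.213 -0.655 0.725
outer loop
vertex -2.337 -2.894 2.402
vertex -2.425 -3.737 1.615
vertex -1.406 -3.516 2.114
endloop
endfacet
facet normal -0.266 -0.874 -0.407
outer loop
vertex -2.425 -3.737 1.615
vertex -2.423 -3.249 0.567
vertex -1.459 -3.735 0.98
endloop
endfacet
facet normal -0.210 0.134 -0.968
outer loop
vertex -2.423 -3.249 0.567
vertex -2.334 -2.104 0.706
vertex -1.403 -2.726 0.418
endloop
endfacet
facet normal -0.122 0.976 -0.183
outer loop
vertex -2.334 -2.104 0.706
vertex -2.281 -1.885 1.84
vertex -1.315 -1.883 1.205
endloop
endfacet
facet normal 0.806 -0.133 0.577
outer loop
vertex -0.774 -2.891 1.374
vertex -1.317 -2.371 2.253
vertex -1.406 -3.516 2.114
endloop
endfacet
facet normal 0.752 -0.653 0.091
outer loop
vertex -0.774 -2.891 1.374
vertex -1.406 -3.516 2.114
vertex -1.459 -3.735 0.98
endloop
endfacet
facet normal 0.753 -0.352 -0.556
outer loop
vertex -0.774 -2.891 1.374
vertex -1.459 -3.735 0.98
vertex -1.403 -2.726 0.418
endloop
endfacet
facet normal 0.808 0.355 -0.470
outer loop
vertex -0.774 -2.891 1.374
vertex -1.403 -2.726 0.418
vertex -1.315 -1.883 1.205
endloop
endfacet
facet normal 0.841 0.490 0.230
outer loop
vertex -0.774 -2.891 1.374
vertex -1.315 -1.883 1.205
vertex -1.317 -2.371 2.253
endloop
endfacet
facet normal 0.210 -0.134 0.968
outer loop
vertex -1.406 -3.516 2.114
vertex -1.317 -2.371 2.253
vertex -2.337 -2.894 2.402
endloop
endfacet
facet normal 0.122 -0.976 0.183
outer loop
vertex -1.459 -3.735 0.98
vertex -1.406 -3.516 2.114
vertex -2.425 -3.737 1.615
endloop
endfacet
facet normal 0.124 -0.488 -0.864
outer loop
vertex -1.403 -2.726 0.418
vertex -1.459 -3.735 0.98
vertex -2.423 -3.249 0.567
endloop
endfacet
facet normal 0.213 0.655 -0.725
outer loop
vertex -1.315 -1.883 1.205
vertex -1.403 -2.726 0.418
vertex -2.334 -2.104 0.706
endloop
endfacet
facet normal 0.266 0.874 0.407
outer loop
vertex -1.317 -2.371 2.253
vertex -1.315 -1.883 1.205
vertex -2.281 -1.885 1.84
endloop
endfacet

endsolid


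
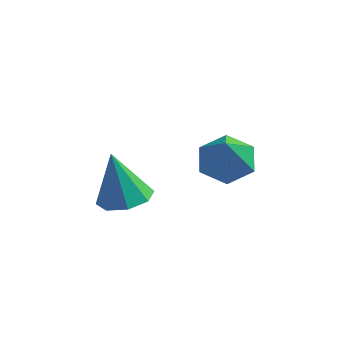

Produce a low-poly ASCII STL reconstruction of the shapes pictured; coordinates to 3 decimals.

solid 
facet normal -0.092 0.471 -0.877
outer loop
vertex 4.058 -3.102 0.131
vertex 3.556 -3.552 -0.058
vertex 3.388 -2.961 0.277
endloop
endfacet
facet normal 0.287 0.549 0.785
outer loop
vertex 4.058 -3.102 0.131
vertex 3.388 -2.961 0.277
vertex 3.664 -4.108 0.978
endloop
endfacet
facet normal -0.092 0.471 -0.877
outer loop
vertex 3.388 -2.961 0.277
vertex 3.556 -3.552 -0.058
vertex 2.886 -3.411 0.088
endloop
endfacet
facet normal -0.573 0.323 0.753
outer loop
vertex 3.388 -2.961 0.277
vertex 2.886 -3.411 0.088
vertex 3.664 -4.108 0.978
endloop
endfacet
facet normal -0.092 0.470 -0.878
outer loop
vertex 2.886 -3.411 0.088
vertex 3.556 -3.552 -0.058
vertex 3.054 -4.003 -0.247
endloop
endfacet
facet normal -0.818 -0.441 0.369
outer loop
vertex 2.886 -3.411 0.088
vertex 3.054 -4.003 -0.247
vertex 3.664 -4.108 0.978
endloop
endfacet
facet normal -0.091 0.470 -0.878
outer loop
vertex 3.054 -4.003 -0.247
vertex 3.556 -3.552 -0.058
vertex 3.724 -4.144 -0.392
endloop
endfacet
facet normal -0.202 -0.979 0.017
outer loop
vertex 3.054 -4.003 -0.247
vertex 3.724 -4.144 -0.392
vertex 3.664 -4.108 0.978
endloop
endfacet
facet normal -0.092 0.469 -0.878
outer loop
vertex 3.724 -4.144 -0.392
vertex 3.556 -3.552 -0.058
vertex 4.226 -3.694 -0.204
endloop
endfacet
facet normal 0.657 -0.753 0.049
outer loop
vertex 3.724 -4.144 -0.392
vertex 4.226 -3.694 -0.204
vertex 3.664 -4.108 0.978
endloop
endfacet
facet normal -0.091 0.471 -0.878
outer loop
vertex 4.226 -3.694 -0.204
vertex 3.556 -3.552 -0.058
vertex 4.058 -3.102 0.131
endloop
endfacet
facet normal 0.902 0.011 0.433
outer loop
vertex 4.226 -3.694 -0.204
vertex 4.058 -3.102 0.131
vertex 3.664 -4.108 0.978
endloop
endfacet
facet normal 0.274 -0.142 -0.951
outer loop
vertex 1.68 -3.428 -2.132
vertex 1.054 -3.2 -2.346
vertex 1.672 -2.899 -2.213
endloop
endfacet
facet normal 0.762 0.109 0.638
outer loop
vertex 1.68 -3.428 -2.132
vertex 1.672 -2.899 -2.213
vertex 0.666 -3.0 -0.994
endloop
endfacet
facet normal 0.273 -0.140 -0.952
outer loop
vertex 1.672 -2.899 -2.213
vertex 1.054 -3.2 -2.346
vertex 1.302 -2.545 -2.371
endloop
endfacet
facet normal 0.497 0.729 0.470
outer loop
vertex 1.672 -2.899 -2.213
vertex 1.302 -2.545 -2.371
vertex 0.666 -3.0 -0.994
endloop
endfacet
facet normal 0.274 -0.140 -0.952
outer loop
vertex 1.302 -2.545 -2.371
vertex 1.054 -3.2 -2.346
vertex 0.786 -2.575 -2.515
endloop
endfacet
facet normal -0.128 0.958 0.258
outer loop
vertex 1.302 -2.545 -2.371
vertex 0.786 -2.575 -2.515
vertex 0.666 -3.0 -0.994
endloop
endfacet
facet normal 0.272 -0.141 -0.952
outer loop
vertex 0.786 -2.575 -2.515
vertex 1.054 -3.2 -2.346
vertex 0.428 -2.971 -2.559
endloop
endfacet
facet normal -0.743 0.658 0.125
outer loop
vertex 0.786 -2.575 -2.515
vertex 0.428 -2.971 -2.559
vertex 0.666 -3.0 -0.994
endloop
endfacet
facet normal 0.273 -0.140 -0.952
outer loop
vertex 0.428 -2.971 -2.559
vertex 1.054 -3.2 -2.346
vertex 0.436 -3.501 -2.479
endloop
endfacet
facet normal -0.989 0.008 0.150
outer loop
vertex 0.428 -2.971 -2.559
vertex 0.436 -3.501 -2.479
vertex 0.666 -3.0 -0.994
endloop
endfacet
facet normal 0.273 -0.141 -0.951
outer loop
vertex 0.436 -3.501 -2.479
vertex 1.054 -3.2 -2.346
vertex 0.807 -3.854 -2.32
endloop
endfacet
facet normal -0.721 -0.615 0.319
outer loop
vertex 0.436 -3.501 -2.479
vertex 0.807 -3.854 -2.32
vertex 0.666 -3.0 -0.994
endloop
endfacet
facet normal 0.272 -0.141 -0.952
outer loop
vertex 0.807 -3.854 -2.32
vertex 1.054 -3.2 -2.346
vertex 1.322 -3.824 -2.177
endloop
endfacet
facet normal -0.099 -0.841 0.531
outer loop
vertex 0.807 -3.854 -2.32
vertex 1.322 -3.824 -2.177
vertex 0.666 -3.0 -0.994
endloop
endfacet
facet normal 0.274 -0.140 -0.951
outer loop
vertex 1.322 -3.824 -2.177
vertex 1.054 -3.2 -2.346
vertex 1.68 -3.428 -2.132
endloop
endfacet
facet normal 0.516 -0.542 0.663
outer loop
vertex 1.322 -3.824 -2.177
vertex 1.68 -3.428 -2.132
vertex 0.666 -3.0 -0.994
endloop
endfacet

endsolid


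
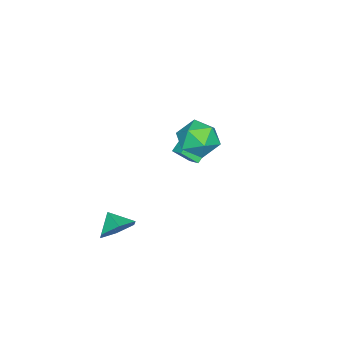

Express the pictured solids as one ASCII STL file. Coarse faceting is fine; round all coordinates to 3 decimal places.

solid 
facet normal -0.482 -0.766 -0.424
outer loop
vertex -1.399 0.414 -0.354
vertex -2.169 0.586 0.211
vertex -1.851 1.167 -1.2
endloop
endfacet
facet normal 0.794 -0.178 -0.582
outer loop
vertex -1.431 1.834 -0.831
vertex -1.399 0.414 -0.354
vertex -1.851 1.167 -1.2
endloop
endfacet
facet normal -0.482 -0.766 -0.424
outer loop
vertex -1.851 1.167 -1.2
vertex -2.169 0.586 0.211
vertex -2.621 1.339 -0.635
endloop
endfacet
facet normal -0.371 0.617 -0.694
outer loop
vertex -2.621 1.339 -0.635
vertex -1.431 1.834 -0.831
vertex -1.851 1.167 -1.2
endloop
endfacet
facet normal 0.371 -0.617 0.694
outer loop
vertex -1.399 0.414 -0.354
vertex -1.749 1.253 0.58
vertex -2.169 0.586 0.211
endloop
endfacet
facet normal 0.794 -0.178 -0.582
outer loop
vertex -0.979 1.081 0.015
vertex -1.399 0.414 -0.354
vertex -1.431 1.834 -0.831
endloop
endfacet
facet normal 0.371 -0.617 0.694
outer loop
vertex -0.979 1.081 0.015
vertex -1.749 1.253 0.58
vertex -1.399 0.414 -0.354
endloop
endfacet
facet normal -0.794 0.178 0.582
outer loop
vertex -2.169 0.586 0.211
vertex -1.749 1.253 0.58
vertex -2.621 1.339 -0.635
endloop
endfacet
facet normal -0.371 0.617 -0.694
outer loop
vertex -2.201 2.006 -0.266
vertex -1.431 1.834 -0.831
vertex -2.621 1.339 -0.635
endloop
endfacet
facet normal -0.794 0.178 0.582
outer loop
vertex -2.621 1.339 -0.635
vertex -1.749 1.253 0.58
vertex -2.201 2.006 -0.266
endloop
endfacet
facet normal 0.482 0.766 0.424
outer loop
vertex -2.201 2.006 -0.266
vertex -0.979 1.081 0.015
vertex -1.431 1.834 -0.831
endloop
endfacet
facet normal 0.482 0.766 0.424
outer loop
vertex -1.749 1.253 0.58
vertex -0.979 1.081 0.015
vertex -2.201 2.006 -0.266
endloop
endfacet
facet normal -0.920 -0.295 0.258
outer loop
vertex 0.855 3.679 4.136
vertex 1.064 2.634 3.685
vertex 1.308 2.844 4.796
endloop
endfacet
facet normal -0.673 0.198 0.712
outer loop
vertex 0.855 3.679 4.136
vertex 1.308 2.844 4.796
vertex 1.71 3.925 4.876
endloop
endfacet
facet normal -0.519 0.785 0.339
outer loop
vertex 0.855 3.679 4.136
vertex 1.71 3.925 4.876
vertex 1.713 4.385 3.814
endloop
endfacet
facet normal -0.670 0.656 -0.348
outer loop
vertex 0.855 3.679 4.136
vertex 1.713 4.385 3.814
vertex 1.314 3.587 3.078
endloop
endfacet
facet normal -0.918 -0.012 -0.397
outer loop
vertex 0.855 3.679 4.136
vertex 1.314 3.587 3.078
vertex 1.064 2.634 3.685
endloop
endfacet
facet normal -0.067 -0.049 0.997
outer loop
vertex 1.71 3.925 4.876
vertex 1.308 2.844 4.796
vertex 2.446 3.033 4.882
endloop
endfacet
facet normal -0.466 -0.845 0.262
outer loop
vertex 1.308 2.844 4.796
vertex 1.064 2.634 3.685
vertex 2.047 2.235 4.146
endloop
endfacet
facet normal -0.462 -0.387 -0.798
outer loop
vertex 1.064 2.634 3.685
vertex 1.314 3.587 3.078
vertex 2.05 2.695 3.084
endloop
endfacet
facet normal -0.061 0.693 -0.718
outer loop
vertex 1.314 3.587 3.078
vertex 1.713 4.385 3.814
vertex 2.452 3.776 3.164
endloop
endfacet
facet normal 0.183 0.902 0.391
outer loop
vertex 1.713 4.385 3.814
vertex 1.71 3.925 4.876
vertex 2.696 3.986 4.275
endloop
endfacet
facet normal 0.670 -0.656 0.348
outer loop
vertex 2.905 2.941 3.824
vertex 2.446 3.033 4.882
vertex 2.047 2.235 4.146
endloop
endfacet
facet normal 0.519 -0.785 -0.339
outer loop
vertex 2.905 2.941 3.824
vertex 2.047 2.235 4.146
vertex 2.05 2.695 3.084
endloop
endfacet
facet normal 0.673 -0.198 -0.712
outer loop
vertex 2.905 2.941 3.824
vertex 2.05 2.695 3.084
vertex 2.452 3.776 3.164
endloop
endfacet
facet normal 0.920 0.295 -0.258
outer loop
vertex 2.905 2.941 3.824
vertex 2.452 3.776 3.164
vertex 2.696 3.986 4.275
endloop
endfacet
facet normal 0.918 0.012 0.397
outer loop
vertex 2.905 2.941 3.824
vertex 2.696 3.986 4.275
vertex 2.446 3.033 4.882
endloop
endfacet
facet normal 0.061 -0.693 0.718
outer loop
vertex 2.047 2.235 4.146
vertex 2.446 3.033 4.882
vertex 1.308 2.844 4.796
endloop
endfacet
facet normal -0.183 -0.902 -0.391
outer loop
vertex 2.05 2.695 3.084
vertex 2.047 2.235 4.146
vertex 1.064 2.634 3.685
endloop
endfacet
facet normal 0.067 0.049 -0.997
outer loop
vertex 2.452 3.776 3.164
vertex 2.05 2.695 3.084
vertex 1.314 3.587 3.078
endloop
endfacet
facet normal 0.466 0.845 -0.262
outer loop
vertex 2.696 3.986 4.275
vertex 2.452 3.776 3.164
vertex 1.713 4.385 3.814
endloop
endfacet
facet normal 0.462 0.387 0.798
outer loop
vertex 2.446 3.033 4.882
vertex 2.696 3.986 4.275
vertex 1.71 3.925 4.876
endloop
endfacet
facet normal 0.435 0.692 -0.576
outer loop
vertex 4.559 0.42 -1.553
vertex 4.02 0.068 -2.382
vertex 3.617 0.825 -1.777
endloop
endfacet
facet normal -0.211 0.050 0.976
outer loop
vertex 4.559 0.42 -1.553
vertex 3.617 0.825 -1.777
vertex 3.52 -0.728 -1.718
endloop
endfacet
facet normal 0.435 0.692 -0.576
outer loop
vertex 3.617 0.825 -1.777
vertex 4.02 0.068 -2.382
vertex 3.078 0.473 -2.606
endloop
endfacet
facet normal -0.850 0.073 0.522
outer loop
vertex 3.617 0.825 -1.777
vertex 3.078 0.473 -2.606
vertex 3.52 -0.728 -1.718
endloop
endfacet
facet normal 0.435 0.692 -0.577
outer loop
vertex 3.078 0.473 -2.606
vertex 4.02 0.068 -2.382
vertex 3.481 -0.285 -3.211
endloop
endfacet
facet normal -0.909 -0.406 -0.097
outer loop
vertex 3.078 0.473 -2.606
vertex 3.481 -0.285 -3.211
vertex 3.52 -0.728 -1.718
endloop
endfacet
facet normal 0.435 0.692 -0.577
outer loop
vertex 3.481 -0.285 -3.211
vertex 4.02 0.068 -2.382
vertex 4.423 -0.69 -2.987
endloop
endfacet
facet normal -0.328 -0.908 -0.261
outer loop
vertex 3.481 -0.285 -3.211
vertex 4.423 -0.69 -2.987
vertex 3.52 -0.728 -1.718
endloop
endfacet
facet normal 0.435 0.692 -0.577
outer loop
vertex 4.423 -0.69 -2.987
vertex 4.02 0.068 -2.382
vertex 4.962 -0.338 -2.158
endloop
endfacet
facet normal 0.311 -0.931 0.193
outer loop
vertex 4.423 -0.69 -2.987
vertex 4.962 -0.338 -2.158
vertex 3.52 -0.728 -1.718
endloop
endfacet
facet normal 0.435 0.692 -0.577
outer loop
vertex 4.962 -0.338 -2.158
vertex 4.02 0.068 -2.382
vertex 4.559 0.42 -1.553
endloop
endfacet
facet normal 0.370 -0.451 0.812
outer loop
vertex 4.962 -0.338 -2.158
vertex 4.559 0.42 -1.553
vertex 3.52 -0.728 -1.718
endloop
endfacet

endsolid


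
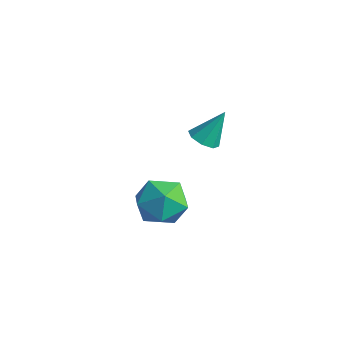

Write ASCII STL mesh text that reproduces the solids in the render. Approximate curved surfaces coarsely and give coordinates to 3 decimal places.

solid 
facet normal -0.491 0.507 0.708
outer loop
vertex 0.654 -0.819 -1.13
vertex 0.898 -1.616 -0.39
vertex 1.59 -0.753 -0.529
endloop
endfacet
facet normal -0.211 0.951 0.225
outer loop
vertex 0.654 -0.819 -1.13
vertex 1.59 -0.753 -0.529
vertex 1.604 -0.494 -1.613
endloop
endfacet
facet normal -0.476 0.776 -0.414
outer loop
vertex 0.654 -0.819 -1.13
vertex 1.604 -0.494 -1.613
vertex 0.921 -1.196 -2.144
endloop
endfacet
facet normal -0.919 0.224 -0.325
outer loop
vertex 0.654 -0.819 -1.13
vertex 0.921 -1.196 -2.144
vertex 0.484 -1.89 -1.388
endloop
endfacet
facet normal -0.928 0.058 0.369
outer loop
vertex 0.654 -0.819 -1.13
vertex 0.484 -1.89 -1.388
vertex 0.898 -1.616 -0.39
endloop
endfacet
facet normal 0.494 0.844 0.208
outer loop
vertex 1.604 -0.494 -1.613
vertex 1.59 -0.753 -0.529
vertex 2.436 -1.09 -1.172
endloop
endfacet
facet normal 0.043 0.126 0.991
outer loop
vertex 1.59 -0.753 -0.529
vertex 0.898 -1.616 -0.39
vertex 1.999 -1.784 -0.416
endloop
endfacet
facet normal -0.665 -0.602 0.441
outer loop
vertex 0.898 -1.616 -0.39
vertex 0.484 -1.89 -1.388
vertex 1.316 -2.486 -0.947
endloop
endfacet
facet normal -0.651 -0.333 -0.682
outer loop
vertex 0.484 -1.89 -1.388
vertex 0.921 -1.196 -2.144
vertex 1.33 -2.227 -2.031
endloop
endfacet
facet normal 0.066 0.560 -0.826
outer loop
vertex 0.921 -1.196 -2.144
vertex 1.604 -0.494 -1.613
vertex 2.022 -1.364 -2.17
endloop
endfacet
facet normal 0.919 -0.224 0.325
outer loop
vertex 2.266 -2.161 -1.43
vertex 2.436 -1.09 -1.172
vertex 1.999 -1.784 -0.416
endloop
endfacet
facet normal 0.476 -0.776 0.414
outer loop
vertex 2.266 -2.161 -1.43
vertex 1.999 -1.784 -0.416
vertex 1.316 -2.486 -0.947
endloop
endfacet
facet normal 0.211 -0.951 -0.225
outer loop
vertex 2.266 -2.161 -1.43
vertex 1.316 -2.486 -0.947
vertex 1.33 -2.227 -2.031
endloop
endfacet
facet normal 0.491 -0.507 -0.708
outer loop
vertex 2.266 -2.161 -1.43
vertex 1.33 -2.227 -2.031
vertex 2.022 -1.364 -2.17
endloop
endfacet
facet normal 0.928 -0.058 -0.369
outer loop
vertex 2.266 -2.161 -1.43
vertex 2.022 -1.364 -2.17
vertex 2.436 -1.09 -1.172
endloop
endfacet
facet normal 0.651 0.333 0.682
outer loop
vertex 1.999 -1.784 -0.416
vertex 2.436 -1.09 -1.172
vertex 1.59 -0.753 -0.529
endloop
endfacet
facet normal -0.066 -0.560 0.826
outer loop
vertex 1.316 -2.486 -0.947
vertex 1.999 -1.784 -0.416
vertex 0.898 -1.616 -0.39
endloop
endfacet
facet normal -0.494 -0.844 -0.208
outer loop
vertex 1.33 -2.227 -2.031
vertex 1.316 -2.486 -0.947
vertex 0.484 -1.89 -1.388
endloop
endfacet
facet normal -0.043 -0.126 -0.991
outer loop
vertex 2.022 -1.364 -2.17
vertex 1.33 -2.227 -2.031
vertex 0.921 -1.196 -2.144
endloop
endfacet
facet normal 0.665 0.602 -0.441
outer loop
vertex 2.436 -1.09 -1.172
vertex 2.022 -1.364 -2.17
vertex 1.604 -0.494 -1.613
endloop
endfacet
facet normal -0.182 -0.512 -0.840
outer loop
vertex 3.227 -0.654 2.402
vertex 2.619 -0.558 2.475
vertex 3.079 -0.255 2.191
endloop
endfacet
facet normal 0.934 0.357 0.020
outer loop
vertex 3.227 -0.654 2.402
vertex 3.079 -0.255 2.191
vertex 2.881 0.178 3.685
endloop
endfacet
facet normal -0.182 -0.511 -0.840
outer loop
vertex 3.079 -0.255 2.191
vertex 2.619 -0.558 2.475
vertex 2.662 -0.034 2.147
endloop
endfacet
facet normal 0.475 0.860 -0.186
outer loop
vertex 3.079 -0.255 2.191
vertex 2.662 -0.034 2.147
vertex 2.881 0.178 3.685
endloop
endfacet
facet normal -0.181 -0.511 -0.840
outer loop
vertex 2.662 -0.034 2.147
vertex 2.619 -0.558 2.475
vertex 2.219 -0.12 2.295
endloop
endfacet
facet normal -0.222 0.970 -0.102
outer loop
vertex 2.662 -0.034 2.147
vertex 2.219 -0.12 2.295
vertex 2.881 0.178 3.685
endloop
endfacet
facet normal -0.182 -0.511 -0.840
outer loop
vertex 2.219 -0.12 2.295
vertex 2.619 -0.558 2.475
vertex 2.011 -0.463 2.549
endloop
endfacet
facet normal -0.751 0.621 0.224
outer loop
vertex 2.219 -0.12 2.295
vertex 2.011 -0.463 2.549
vertex 2.881 0.178 3.685
endloop
endfacet
facet normal -0.182 -0.513 -0.839
outer loop
vertex 2.011 -0.463 2.549
vertex 2.619 -0.558 2.475
vertex 2.159 -0.861 2.76
endloop
endfacet
facet normal -0.799 0.021 0.600
outer loop
vertex 2.011 -0.463 2.549
vertex 2.159 -0.861 2.76
vertex 2.881 0.178 3.685
endloop
endfacet
facet normal -0.183 -0.512 -0.839
outer loop
vertex 2.159 -0.861 2.76
vertex 2.619 -0.558 2.475
vertex 2.576 -1.082 2.804
endloop
endfacet
facet normal -0.341 -0.482 0.807
outer loop
vertex 2.159 -0.861 2.76
vertex 2.576 -1.082 2.804
vertex 2.881 0.178 3.685
endloop
endfacet
facet normal -0.182 -0.512 -0.839
outer loop
vertex 2.576 -1.082 2.804
vertex 2.619 -0.558 2.475
vertex 3.019 -0.997 2.656
endloop
endfacet
facet normal 0.355 -0.592 0.724
outer loop
vertex 2.576 -1.082 2.804
vertex 3.019 -0.997 2.656
vertex 2.881 0.178 3.685
endloop
endfacet
facet normal -0.182 -0.512 -0.840
outer loop
vertex 3.019 -0.997 2.656
vertex 2.619 -0.558 2.475
vertex 3.227 -0.654 2.402
endloop
endfacet
facet normal 0.885 -0.243 0.396
outer loop
vertex 3.019 -0.997 2.656
vertex 3.227 -0.654 2.402
vertex 2.881 0.178 3.685
endloop
endfacet

endsolid


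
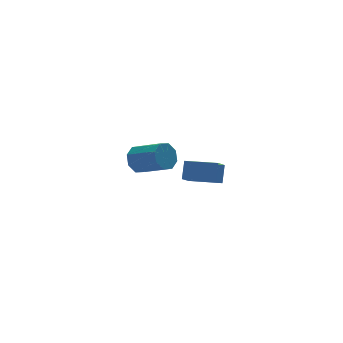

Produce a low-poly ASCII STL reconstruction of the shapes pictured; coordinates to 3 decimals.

solid 
facet normal -0.761 0.646 -0.054
outer loop
vertex -1.222 -3.652 0.33
vertex -0.627 -2.997 -0.216
vertex -1.506 -4.052 -0.46
endloop
endfacet
facet normal -0.572 -0.630 0.525
outer loop
vertex -0.433 -4.963 -0.384
vertex -1.222 -3.652 0.33
vertex -1.506 -4.052 -0.46
endloop
endfacet
facet normal -0.761 0.646 -0.054
outer loop
vertex -1.506 -4.052 -0.46
vertex -0.627 -2.997 -0.216
vertex -0.911 -3.397 -1.006
endloop
endfacet
facet normal -0.305 -0.431 -0.849
outer loop
vertex -0.911 -3.397 -1.006
vertex -0.433 -4.963 -0.384
vertex -1.506 -4.052 -0.46
endloop
endfacet
facet normal 0.305 0.431 0.849
outer loop
vertex -1.222 -3.652 0.33
vertex 0.446 -3.908 -0.14
vertex -0.627 -2.997 -0.216
endloop
endfacet
facet normal -0.572 -0.630 0.525
outer loop
vertex -0.149 -4.563 0.406
vertex -1.222 -3.652 0.33
vertex -0.433 -4.963 -0.384
endloop
endfacet
facet normal 0.305 0.431 0.849
outer loop
vertex -0.149 -4.563 0.406
vertex 0.446 -3.908 -0.14
vertex -1.222 -3.652 0.33
endloop
endfacet
facet normal 0.572 0.630 -0.525
outer loop
vertex -0.627 -2.997 -0.216
vertex 0.446 -3.908 -0.14
vertex -0.911 -3.397 -1.006
endloop
endfacet
facet normal -0.305 -0.431 -0.849
outer loop
vertex 0.162 -4.308 -0.93
vertex -0.433 -4.963 -0.384
vertex -0.911 -3.397 -1.006
endloop
endfacet
facet normal 0.572 0.630 -0.525
outer loop
vertex -0.911 -3.397 -1.006
vertex 0.446 -3.908 -0.14
vertex 0.162 -4.308 -0.93
endloop
endfacet
facet normal 0.761 -0.646 0.054
outer loop
vertex 0.162 -4.308 -0.93
vertex -0.149 -4.563 0.406
vertex -0.433 -4.963 -0.384
endloop
endfacet
facet normal 0.761 -0.646 0.054
outer loop
vertex 0.446 -3.908 -0.14
vertex -0.149 -4.563 0.406
vertex 0.162 -4.308 -0.93
endloop
endfacet
facet normal -0.484 0.781 -0.394
outer loop
vertex -0.478 1.667 -2.499
vertex -1.052 1.547 -2.032
vertex -0.421 1.952 -2.004
endloop
endfacet
facet normal 0.870 0.378 -0.318
outer loop
vertex -0.478 1.667 -2.499
vertex -0.421 1.952 -2.004
vertex 0.286 0.432 -1.876
endloop
endfacet
facet normal 0.870 0.378 -0.318
outer loop
vertex 0.286 0.432 -1.876
vertex -0.421 1.952 -2.004
vertex 0.343 0.717 -1.381
endloop
endfacet
facet normal 0.483 -0.782 0.394
outer loop
vertex 0.286 0.432 -1.876
vertex 0.343 0.717 -1.381
vertex -0.288 0.313 -1.408
endloop
endfacet
facet normal -0.484 0.781 -0.394
outer loop
vertex -0.421 1.952 -2.004
vertex -1.052 1.547 -2.032
vertex -0.734 2.0 -1.525
endloop
endfacet
facet normal 0.685 0.618 0.386
outer loop
vertex -0.421 1.952 -2.004
vertex -0.734 2.0 -1.525
vertex 0.343 0.717 -1.381
endloop
endfacet
facet normal 0.685 0.618 0.386
outer loop
vertex 0.343 0.717 -1.381
vertex -0.734 2.0 -1.525
vertex 0.03 0.765 -0.902
endloop
endfacet
facet normal 0.484 -0.782 0.394
outer loop
vertex 0.343 0.717 -1.381
vertex 0.03 0.765 -0.902
vertex -0.288 0.313 -1.408
endloop
endfacet
facet normal -0.484 0.781 -0.395
outer loop
vertex -0.734 2.0 -1.525
vertex -1.052 1.547 -2.032
vertex -1.233 1.783 -1.343
endloop
endfacet
facet normal 0.099 0.496 0.863
outer loop
vertex -0.734 2.0 -1.525
vertex -1.233 1.783 -1.343
vertex 0.03 0.765 -0.902
endloop
endfacet
facet normal 0.099 0.496 0.863
outer loop
vertex 0.03 0.765 -0.902
vertex -1.233 1.783 -1.343
vertex -0.469 0.548 -0.72
endloop
endfacet
facet normal 0.484 -0.782 0.394
outer loop
vertex 0.03 0.765 -0.902
vertex -0.469 0.548 -0.72
vertex -0.288 0.313 -1.408
endloop
endfacet
facet normal -0.484 0.781 -0.395
outer loop
vertex -1.233 1.783 -1.343
vertex -1.052 1.547 -2.032
vertex -1.626 1.428 -1.564
endloop
endfacet
facet normal -0.545 0.084 0.834
outer loop
vertex -1.233 1.783 -1.343
vertex -1.626 1.428 -1.564
vertex -0.469 0.548 -0.72
endloop
endfacet
facet normal -0.545 0.084 0.834
outer loop
vertex -0.469 0.548 -0.72
vertex -1.626 1.428 -1.564
vertex -0.862 0.193 -0.941
endloop
endfacet
facet normal 0.484 -0.781 0.394
outer loop
vertex -0.469 0.548 -0.72
vertex -0.862 0.193 -0.941
vertex -0.288 0.313 -1.408
endloop
endfacet
facet normal -0.483 0.782 -0.394
outer loop
vertex -1.626 1.428 -1.564
vertex -1.052 1.547 -2.032
vertex -1.683 1.143 -2.059
endloop
endfacet
facet normal -0.870 -0.378 0.318
outer loop
vertex -1.626 1.428 -1.564
vertex -1.683 1.143 -2.059
vertex -0.862 0.193 -0.941
endloop
endfacet
facet normal -0.870 -0.378 0.318
outer loop
vertex -0.862 0.193 -0.941
vertex -1.683 1.143 -2.059
vertex -0.919 -0.092 -1.436
endloop
endfacet
facet normal 0.484 -0.781 0.394
outer loop
vertex -0.862 0.193 -0.941
vertex -0.919 -0.092 -1.436
vertex -0.288 0.313 -1.408
endloop
endfacet
facet normal -0.484 0.782 -0.394
outer loop
vertex -1.683 1.143 -2.059
vertex -1.052 1.547 -2.032
vertex -1.37 1.095 -2.538
endloop
endfacet
facet normal -0.685 -0.618 -0.386
outer loop
vertex -1.683 1.143 -2.059
vertex -1.37 1.095 -2.538
vertex -0.919 -0.092 -1.436
endloop
endfacet
facet normal -0.685 -0.618 -0.386
outer loop
vertex -0.919 -0.092 -1.436
vertex -1.37 1.095 -2.538
vertex -0.606 -0.14 -1.915
endloop
endfacet
facet normal 0.484 -0.781 0.394
outer loop
vertex -0.919 -0.092 -1.436
vertex -0.606 -0.14 -1.915
vertex -0.288 0.313 -1.408
endloop
endfacet
facet normal -0.484 0.782 -0.394
outer loop
vertex -1.37 1.095 -2.538
vertex -1.052 1.547 -2.032
vertex -0.871 1.312 -2.72
endloop
endfacet
facet normal -0.099 -0.496 -0.863
outer loop
vertex -1.37 1.095 -2.538
vertex -0.871 1.312 -2.72
vertex -0.606 -0.14 -1.915
endloop
endfacet
facet normal -0.099 -0.496 -0.863
outer loop
vertex -0.606 -0.14 -1.915
vertex -0.871 1.312 -2.72
vertex -0.107 0.077 -2.097
endloop
endfacet
facet normal 0.484 -0.781 0.395
outer loop
vertex -0.606 -0.14 -1.915
vertex -0.107 0.077 -2.097
vertex -0.288 0.313 -1.408
endloop
endfacet
facet normal -0.484 0.781 -0.394
outer loop
vertex -0.871 1.312 -2.72
vertex -1.052 1.547 -2.032
vertex -0.478 1.667 -2.499
endloop
endfacet
facet normal 0.545 -0.084 -0.834
outer loop
vertex -0.871 1.312 -2.72
vertex -0.478 1.667 -2.499
vertex -0.107 0.077 -2.097
endloop
endfacet
facet normal 0.545 -0.084 -0.834
outer loop
vertex -0.107 0.077 -2.097
vertex -0.478 1.667 -2.499
vertex 0.286 0.432 -1.876
endloop
endfacet
facet normal 0.484 -0.781 0.395
outer loop
vertex -0.107 0.077 -2.097
vertex 0.286 0.432 -1.876
vertex -0.288 0.313 -1.408
endloop
endfacet

endsolid
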